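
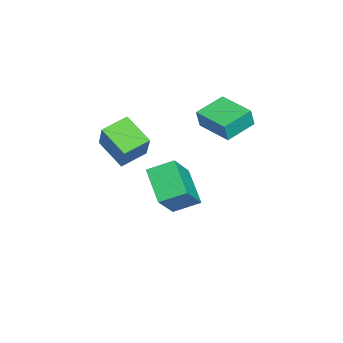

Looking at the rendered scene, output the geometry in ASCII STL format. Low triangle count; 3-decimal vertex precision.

solid 
facet normal -0.564 -0.185 -0.805
outer loop
vertex -1.261 -4.978 2.585
vertex -2.081 -4.08 2.953
vertex -0.452 -3.906 1.771
endloop
endfacet
facet normal 0.645 -0.707 -0.290
outer loop
vertex 0.541 -3.58 3.187
vertex -1.261 -4.978 2.585
vertex -0.452 -3.906 1.771
endloop
endfacet
facet normal -0.564 -0.186 -0.805
outer loop
vertex -0.452 -3.906 1.771
vertex -2.081 -4.08 2.953
vertex -1.272 -3.009 2.139
endloop
endfacet
facet normal 0.515 0.683 -0.518
outer loop
vertex -1.272 -3.009 2.139
vertex 0.541 -3.58 3.187
vertex -0.452 -3.906 1.771
endloop
endfacet
facet normal -0.515 -0.683 0.518
outer loop
vertex -1.261 -4.978 2.585
vertex -1.088 -3.754 4.369
vertex -2.081 -4.08 2.953
endloop
endfacet
facet normal 0.645 -0.707 -0.289
outer loop
vertex -0.268 -4.651 4.001
vertex -1.261 -4.978 2.585
vertex 0.541 -3.58 3.187
endloop
endfacet
facet normal -0.514 -0.683 0.518
outer loop
vertex -0.268 -4.651 4.001
vertex -1.088 -3.754 4.369
vertex -1.261 -4.978 2.585
endloop
endfacet
facet normal -0.645 0.707 0.289
outer loop
vertex -2.081 -4.08 2.953
vertex -1.088 -3.754 4.369
vertex -1.272 -3.009 2.139
endloop
endfacet
facet normal 0.515 0.683 -0.519
outer loop
vertex -0.279 -2.682 3.555
vertex 0.541 -3.58 3.187
vertex -1.272 -3.009 2.139
endloop
endfacet
facet normal -0.645 0.707 0.289
outer loop
vertex -1.272 -3.009 2.139
vertex -1.088 -3.754 4.369
vertex -0.279 -2.682 3.555
endloop
endfacet
facet normal 0.564 0.185 0.805
outer loop
vertex -0.279 -2.682 3.555
vertex -0.268 -4.651 4.001
vertex 0.541 -3.58 3.187
endloop
endfacet
facet normal 0.564 0.185 0.805
outer loop
vertex -1.088 -3.754 4.369
vertex -0.268 -4.651 4.001
vertex -0.279 -2.682 3.555
endloop
endfacet
facet normal -0.647 -0.761 0.045
outer loop
vertex -3.428 -1.277 3.475
vertex -4.532 -0.314 3.879
vertex -3.647 -1.145 2.56
endloop
endfacet
facet normal 0.727 -0.634 -0.265
outer loop
vertex -2.508 0.194 2.481
vertex -3.428 -1.277 3.475
vertex -3.647 -1.145 2.56
endloop
endfacet
facet normal -0.647 -0.761 0.045
outer loop
vertex -3.647 -1.145 2.56
vertex -4.532 -0.314 3.879
vertex -4.751 -0.182 2.964
endloop
endfacet
facet normal -0.231 0.139 -0.963
outer loop
vertex -4.751 -0.182 2.964
vertex -2.508 0.194 2.481
vertex -3.647 -1.145 2.56
endloop
endfacet
facet normal 0.231 -0.139 0.963
outer loop
vertex -3.428 -1.277 3.475
vertex -3.393 1.025 3.8
vertex -4.532 -0.314 3.879
endloop
endfacet
facet normal 0.727 -0.634 -0.265
outer loop
vertex -2.289 0.062 3.396
vertex -3.428 -1.277 3.475
vertex -2.508 0.194 2.481
endloop
endfacet
facet normal 0.231 -0.139 0.963
outer loop
vertex -2.289 0.062 3.396
vertex -3.393 1.025 3.8
vertex -3.428 -1.277 3.475
endloop
endfacet
facet normal -0.727 0.634 0.265
outer loop
vertex -4.532 -0.314 3.879
vertex -3.393 1.025 3.8
vertex -4.751 -0.182 2.964
endloop
endfacet
facet normal -0.231 0.139 -0.963
outer loop
vertex -3.612 1.157 2.885
vertex -2.508 0.194 2.481
vertex -4.751 -0.182 2.964
endloop
endfacet
facet normal -0.727 0.634 0.265
outer loop
vertex -4.751 -0.182 2.964
vertex -3.393 1.025 3.8
vertex -3.612 1.157 2.885
endloop
endfacet
facet normal 0.647 0.761 -0.045
outer loop
vertex -3.612 1.157 2.885
vertex -2.289 0.062 3.396
vertex -2.508 0.194 2.481
endloop
endfacet
facet normal 0.647 0.761 -0.045
outer loop
vertex -3.393 1.025 3.8
vertex -2.289 0.062 3.396
vertex -3.612 1.157 2.885
endloop
endfacet
facet normal -0.735 -0.399 0.548
outer loop
vertex -3.163 -3.37 -0.126
vertex -3.397 -2.182 0.426
vertex -4.46 -2.957 -1.564
endloop
endfacet
facet normal 0.176 -0.893 -0.415
outer loop
vertex -3.063 -2.198 -2.606
vertex -3.163 -3.37 -0.126
vertex -4.46 -2.957 -1.564
endloop
endfacet
facet normal -0.735 -0.399 0.548
outer loop
vertex -4.46 -2.957 -1.564
vertex -3.397 -2.182 0.426
vertex -4.694 -1.77 -1.013
endloop
endfacet
facet normal -0.655 0.208 -0.726
outer loop
vertex -4.694 -1.77 -1.013
vertex -3.063 -2.198 -2.606
vertex -4.46 -2.957 -1.564
endloop
endfacet
facet normal 0.655 -0.208 0.726
outer loop
vertex -3.163 -3.37 -0.126
vertex -2.0 -1.423 -0.616
vertex -3.397 -2.182 0.426
endloop
endfacet
facet normal 0.177 -0.893 -0.415
outer loop
vertex -1.766 -2.61 -1.167
vertex -3.163 -3.37 -0.126
vertex -3.063 -2.198 -2.606
endloop
endfacet
facet normal 0.655 -0.208 0.727
outer loop
vertex -1.766 -2.61 -1.167
vertex -2.0 -1.423 -0.616
vertex -3.163 -3.37 -0.126
endloop
endfacet
facet normal -0.176 0.893 0.414
outer loop
vertex -3.397 -2.182 0.426
vertex -2.0 -1.423 -0.616
vertex -4.694 -1.77 -1.013
endloop
endfacet
facet normal -0.655 0.209 -0.726
outer loop
vertex -3.297 -1.01 -2.054
vertex -3.063 -2.198 -2.606
vertex -4.694 -1.77 -1.013
endloop
endfacet
facet normal -0.176 0.893 0.415
outer loop
vertex -4.694 -1.77 -1.013
vertex -2.0 -1.423 -0.616
vertex -3.297 -1.01 -2.054
endloop
endfacet
facet normal 0.735 0.399 -0.548
outer loop
vertex -3.297 -1.01 -2.054
vertex -1.766 -2.61 -1.167
vertex -3.063 -2.198 -2.606
endloop
endfacet
facet normal 0.735 0.399 -0.548
outer loop
vertex -2.0 -1.423 -0.616
vertex -1.766 -2.61 -1.167
vertex -3.297 -1.01 -2.054
endloop
endfacet

endsolid


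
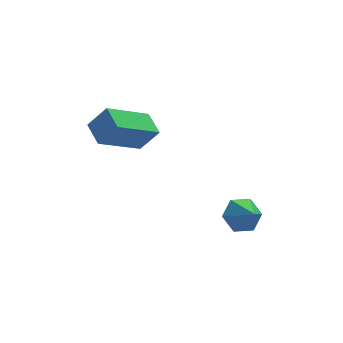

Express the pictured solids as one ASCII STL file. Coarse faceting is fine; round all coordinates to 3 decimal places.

solid 
facet normal -0.590 0.155 -0.793
outer loop
vertex -2.135 2.807 0.349
vertex -2.348 3.785 0.699
vertex -0.476 3.556 -0.738
endloop
endfacet
facet normal 0.200 -0.922 -0.330
outer loop
vertex 0.208 3.375 0.181
vertex -2.135 2.807 0.349
vertex -0.476 3.556 -0.738
endloop
endfacet
facet normal -0.590 0.155 -0.793
outer loop
vertex -0.476 3.556 -0.738
vertex -2.348 3.785 0.699
vertex -0.689 4.534 -0.388
endloop
endfacet
facet normal 0.782 0.354 -0.513
outer loop
vertex -0.689 4.534 -0.388
vertex 0.208 3.375 0.181
vertex -0.476 3.556 -0.738
endloop
endfacet
facet normal -0.782 -0.354 0.513
outer loop
vertex -2.135 2.807 0.349
vertex -1.664 3.604 1.618
vertex -2.348 3.785 0.699
endloop
endfacet
facet normal 0.200 -0.922 -0.330
outer loop
vertex -1.451 2.626 1.268
vertex -2.135 2.807 0.349
vertex 0.208 3.375 0.181
endloop
endfacet
facet normal -0.782 -0.354 0.513
outer loop
vertex -1.451 2.626 1.268
vertex -1.664 3.604 1.618
vertex -2.135 2.807 0.349
endloop
endfacet
facet normal -0.200 0.922 0.330
outer loop
vertex -2.348 3.785 0.699
vertex -1.664 3.604 1.618
vertex -0.689 4.534 -0.388
endloop
endfacet
facet normal 0.782 0.354 -0.513
outer loop
vertex -0.005 4.353 0.531
vertex 0.208 3.375 0.181
vertex -0.689 4.534 -0.388
endloop
endfacet
facet normal -0.200 0.922 0.330
outer loop
vertex -0.689 4.534 -0.388
vertex -1.664 3.604 1.618
vertex -0.005 4.353 0.531
endloop
endfacet
facet normal 0.590 -0.155 0.793
outer loop
vertex -0.005 4.353 0.531
vertex -1.451 2.626 1.268
vertex 0.208 3.375 0.181
endloop
endfacet
facet normal 0.590 -0.155 0.793
outer loop
vertex -1.664 3.604 1.618
vertex -1.451 2.626 1.268
vertex -0.005 4.353 0.531
endloop
endfacet
facet normal -0.231 0.753 -0.616
outer loop
vertex 3.279 1.394 -4.275
vertex 2.933 1.784 -3.669
vertex 3.71 1.895 -3.825
endloop
endfacet
facet normal 0.809 -0.572 -0.137
outer loop
vertex 3.279 1.394 -4.275
vertex 3.71 1.895 -3.825
vertex 3.187 0.956 -2.991
endloop
endfacet
facet normal -0.231 0.753 -0.616
outer loop
vertex 3.71 1.895 -3.825
vertex 2.933 1.784 -3.669
vertex 3.363 2.285 -3.218
endloop
endfacet
facet normal 0.860 -0.027 0.509
outer loop
vertex 3.71 1.895 -3.825
vertex 3.363 2.285 -3.218
vertex 3.187 0.956 -2.991
endloop
endfacet
facet normal -0.231 0.753 -0.616
outer loop
vertex 3.363 2.285 -3.218
vertex 2.933 1.784 -3.669
vertex 2.587 2.174 -3.063
endloop
endfacet
facet normal 0.174 0.143 0.974
outer loop
vertex 3.363 2.285 -3.218
vertex 2.587 2.174 -3.063
vertex 3.187 0.956 -2.991
endloop
endfacet
facet normal -0.231 0.753 -0.616
outer loop
vertex 2.587 2.174 -3.063
vertex 2.933 1.784 -3.669
vertex 2.156 1.673 -3.514
endloop
endfacet
facet normal -0.563 -0.230 0.794
outer loop
vertex 2.587 2.174 -3.063
vertex 2.156 1.673 -3.514
vertex 3.187 0.956 -2.991
endloop
endfacet
facet normal -0.231 0.753 -0.617
outer loop
vertex 2.156 1.673 -3.514
vertex 2.933 1.784 -3.669
vertex 2.503 1.283 -4.12
endloop
endfacet
facet normal -0.614 -0.775 0.147
outer loop
vertex 2.156 1.673 -3.514
vertex 2.503 1.283 -4.12
vertex 3.187 0.956 -2.991
endloop
endfacet
facet normal -0.231 0.753 -0.616
outer loop
vertex 2.503 1.283 -4.12
vertex 2.933 1.784 -3.669
vertex 3.279 1.394 -4.275
endloop
endfacet
facet normal 0.072 -0.946 -0.317
outer loop
vertex 2.503 1.283 -4.12
vertex 3.279 1.394 -4.275
vertex 3.187 0.956 -2.991
endloop
endfacet

endsolid


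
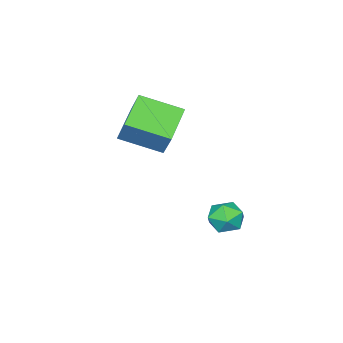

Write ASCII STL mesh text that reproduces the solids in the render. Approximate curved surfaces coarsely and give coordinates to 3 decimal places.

solid 
facet normal -0.855 -0.330 0.401
outer loop
vertex 0.806 -1.081 3.753
vertex -0.176 0.613 3.052
vertex 0.496 -1.769 2.527
endloop
endfacet
facet normal 0.473 -0.814 0.337
outer loop
vertex 2.196 -1.113 1.728
vertex 0.806 -1.081 3.753
vertex 0.496 -1.769 2.527
endloop
endfacet
facet normal -0.854 -0.330 0.402
outer loop
vertex 0.496 -1.769 2.527
vertex -0.176 0.613 3.052
vertex -0.487 -0.075 1.826
endloop
endfacet
facet normal -0.216 -0.478 -0.852
outer loop
vertex -0.487 -0.075 1.826
vertex 2.196 -1.113 1.728
vertex 0.496 -1.769 2.527
endloop
endfacet
facet normal 0.216 0.478 0.852
outer loop
vertex 0.806 -1.081 3.753
vertex 1.524 1.269 2.253
vertex -0.176 0.613 3.052
endloop
endfacet
facet normal 0.472 -0.814 0.337
outer loop
vertex 2.507 -0.425 2.954
vertex 0.806 -1.081 3.753
vertex 2.196 -1.113 1.728
endloop
endfacet
facet normal 0.216 0.478 0.852
outer loop
vertex 2.507 -0.425 2.954
vertex 1.524 1.269 2.253
vertex 0.806 -1.081 3.753
endloop
endfacet
facet normal -0.473 0.814 -0.337
outer loop
vertex -0.176 0.613 3.052
vertex 1.524 1.269 2.253
vertex -0.487 -0.075 1.826
endloop
endfacet
facet normal -0.216 -0.478 -0.852
outer loop
vertex 1.214 0.581 1.027
vertex 2.196 -1.113 1.728
vertex -0.487 -0.075 1.826
endloop
endfacet
facet normal -0.472 0.814 -0.337
outer loop
vertex -0.487 -0.075 1.826
vertex 1.524 1.269 2.253
vertex 1.214 0.581 1.027
endloop
endfacet
facet normal 0.855 0.329 -0.402
outer loop
vertex 1.214 0.581 1.027
vertex 2.507 -0.425 2.954
vertex 2.196 -1.113 1.728
endloop
endfacet
facet normal 0.855 0.330 -0.401
outer loop
vertex 1.524 1.269 2.253
vertex 2.507 -0.425 2.954
vertex 1.214 0.581 1.027
endloop
endfacet
facet normal -0.807 0.441 0.393
outer loop
vertex -0.542 3.503 -2.622
vertex -0.44 3.009 -1.859
vertex -0.031 3.824 -1.934
endloop
endfacet
facet normal -0.472 0.880 -0.060
outer loop
vertex -0.542 3.503 -2.622
vertex -0.031 3.824 -1.934
vertex 0.254 3.918 -2.798
endloop
endfacet
facet normal -0.446 0.560 -0.698
outer loop
vertex -0.542 3.503 -2.622
vertex 0.254 3.918 -2.798
vertex 0.021 3.161 -3.257
endloop
endfacet
facet normal -0.766 -0.075 -0.638
outer loop
vertex -0.542 3.503 -2.622
vertex 0.021 3.161 -3.257
vertex -0.408 2.599 -2.676
endloop
endfacet
facet normal -0.988 -0.149 0.036
outer loop
vertex -0.542 3.503 -2.622
vertex -0.408 2.599 -2.676
vertex -0.44 3.009 -1.859
endloop
endfacet
facet normal 0.198 0.965 0.170
outer loop
vertex 0.254 3.918 -2.798
vertex -0.031 3.824 -1.934
vertex 0.848 3.681 -2.144
endloop
endfacet
facet normal -0.344 0.256 0.903
outer loop
vertex -0.031 3.824 -1.934
vertex -0.44 3.009 -1.859
vertex 0.419 3.119 -1.563
endloop
endfacet
facet normal -0.637 -0.699 0.326
outer loop
vertex -0.44 3.009 -1.859
vertex -0.408 2.599 -2.676
vertex 0.186 2.362 -2.022
endloop
endfacet
facet normal -0.277 -0.580 -0.766
outer loop
vertex -0.408 2.599 -2.676
vertex 0.021 3.161 -3.257
vertex 0.471 2.456 -2.886
endloop
endfacet
facet normal 0.239 0.448 -0.861
outer loop
vertex 0.021 3.161 -3.257
vertex 0.254 3.918 -2.798
vertex 0.88 3.271 -2.961
endloop
endfacet
facet normal 0.766 0.075 0.638
outer loop
vertex 0.982 2.777 -2.198
vertex 0.848 3.681 -2.144
vertex 0.419 3.119 -1.563
endloop
endfacet
facet normal 0.446 -0.560 0.698
outer loop
vertex 0.982 2.777 -2.198
vertex 0.419 3.119 -1.563
vertex 0.186 2.362 -2.022
endloop
endfacet
facet normal 0.472 -0.880 0.060
outer loop
vertex 0.982 2.777 -2.198
vertex 0.186 2.362 -2.022
vertex 0.471 2.456 -2.886
endloop
endfacet
facet normal 0.807 -0.441 -0.393
outer loop
vertex 0.982 2.777 -2.198
vertex 0.471 2.456 -2.886
vertex 0.88 3.271 -2.961
endloop
endfacet
facet normal 0.988 0.149 -0.036
outer loop
vertex 0.982 2.777 -2.198
vertex 0.88 3.271 -2.961
vertex 0.848 3.681 -2.144
endloop
endfacet
facet normal 0.277 0.580 0.766
outer loop
vertex 0.419 3.119 -1.563
vertex 0.848 3.681 -2.144
vertex -0.031 3.824 -1.934
endloop
endfacet
facet normal -0.239 -0.448 0.861
outer loop
vertex 0.186 2.362 -2.022
vertex 0.419 3.119 -1.563
vertex -0.44 3.009 -1.859
endloop
endfacet
facet normal -0.198 -0.965 -0.170
outer loop
vertex 0.471 2.456 -2.886
vertex 0.186 2.362 -2.022
vertex -0.408 2.599 -2.676
endloop
endfacet
facet normal 0.344 -0.256 -0.903
outer loop
vertex 0.88 3.271 -2.961
vertex 0.471 2.456 -2.886
vertex 0.021 3.161 -3.257
endloop
endfacet
facet normal 0.637 0.699 -0.326
outer loop
vertex 0.848 3.681 -2.144
vertex 0.88 3.271 -2.961
vertex 0.254 3.918 -2.798
endloop
endfacet

endsolid


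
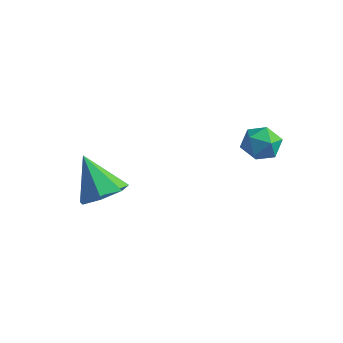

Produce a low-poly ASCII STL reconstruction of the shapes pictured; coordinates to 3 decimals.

solid 
facet normal 0.204 0.822 0.532
outer loop
vertex 1.141 3.546 3.278
vertex 1.427 3.019 3.983
vertex 2.028 3.29 3.334
endloop
endfacet
facet normal 0.283 0.944 -0.167
outer loop
vertex 1.141 3.546 3.278
vertex 2.028 3.29 3.334
vertex 1.593 3.276 2.517
endloop
endfacet
facet normal -0.340 0.804 -0.487
outer loop
vertex 1.141 3.546 3.278
vertex 1.593 3.276 2.517
vertex 0.723 2.996 2.662
endloop
endfacet
facet normal -0.804 0.595 0.014
outer loop
vertex 1.141 3.546 3.278
vertex 0.723 2.996 2.662
vertex 0.621 2.837 3.568
endloop
endfacet
facet normal -0.468 0.606 0.643
outer loop
vertex 1.141 3.546 3.278
vertex 0.621 2.837 3.568
vertex 1.427 3.019 3.983
endloop
endfacet
facet normal 0.768 0.486 -0.417
outer loop
vertex 1.593 3.276 2.517
vertex 2.028 3.29 3.334
vertex 2.159 2.583 2.752
endloop
endfacet
facet normal 0.640 0.288 0.713
outer loop
vertex 2.028 3.29 3.334
vertex 1.427 3.019 3.983
vertex 2.057 2.424 3.658
endloop
endfacet
facet normal -0.446 -0.061 0.893
outer loop
vertex 1.427 3.019 3.983
vertex 0.621 2.837 3.568
vertex 1.187 2.144 3.803
endloop
endfacet
facet normal -0.989 -0.080 -0.125
outer loop
vertex 0.621 2.837 3.568
vertex 0.723 2.996 2.662
vertex 0.752 2.13 2.986
endloop
endfacet
facet normal -0.239 0.258 -0.936
outer loop
vertex 0.723 2.996 2.662
vertex 1.593 3.276 2.517
vertex 1.353 2.401 2.337
endloop
endfacet
facet normal 0.804 -0.595 -0.014
outer loop
vertex 1.639 1.874 3.042
vertex 2.159 2.583 2.752
vertex 2.057 2.424 3.658
endloop
endfacet
facet normal 0.340 -0.804 0.487
outer loop
vertex 1.639 1.874 3.042
vertex 2.057 2.424 3.658
vertex 1.187 2.144 3.803
endloop
endfacet
facet normal -0.283 -0.944 0.167
outer loop
vertex 1.639 1.874 3.042
vertex 1.187 2.144 3.803
vertex 0.752 2.13 2.986
endloop
endfacet
facet normal -0.204 -0.822 -0.532
outer loop
vertex 1.639 1.874 3.042
vertex 0.752 2.13 2.986
vertex 1.353 2.401 2.337
endloop
endfacet
facet normal 0.468 -0.606 -0.643
outer loop
vertex 1.639 1.874 3.042
vertex 1.353 2.401 2.337
vertex 2.159 2.583 2.752
endloop
endfacet
facet normal 0.989 0.080 0.125
outer loop
vertex 2.057 2.424 3.658
vertex 2.159 2.583 2.752
vertex 2.028 3.29 3.334
endloop
endfacet
facet normal 0.239 -0.258 0.936
outer loop
vertex 1.187 2.144 3.803
vertex 2.057 2.424 3.658
vertex 1.427 3.019 3.983
endloop
endfacet
facet normal -0.768 -0.486 0.417
outer loop
vertex 0.752 2.13 2.986
vertex 1.187 2.144 3.803
vertex 0.621 2.837 3.568
endloop
endfacet
facet normal -0.640 -0.288 -0.713
outer loop
vertex 1.353 2.401 2.337
vertex 0.752 2.13 2.986
vertex 0.723 2.996 2.662
endloop
endfacet
facet normal 0.446 0.061 -0.893
outer loop
vertex 2.159 2.583 2.752
vertex 1.353 2.401 2.337
vertex 1.593 3.276 2.517
endloop
endfacet
facet normal 0.597 -0.123 -0.793
outer loop
vertex -2.315 -1.212 1.276
vertex -2.882 -2.11 0.988
vertex -3.057 -1.064 0.694
endloop
endfacet
facet normal -0.076 0.939 0.335
outer loop
vertex -2.315 -1.212 1.276
vertex -3.057 -1.064 0.694
vertex -4.138 -1.85 2.652
endloop
endfacet
facet normal 0.598 -0.123 -0.792
outer loop
vertex -3.057 -1.064 0.694
vertex -2.882 -2.11 0.988
vertex -3.667 -1.703 0.333
endloop
endfacet
facet normal -0.693 0.715 -0.095
outer loop
vertex -3.057 -1.064 0.694
vertex -3.667 -1.703 0.333
vertex -4.138 -1.85 2.652
endloop
endfacet
facet normal 0.597 -0.124 -0.793
outer loop
vertex -3.667 -1.703 0.333
vertex -2.882 -2.11 0.988
vertex -3.687 -2.648 0.466
endloop
endfacet
facet normal -0.980 -0.007 -0.199
outer loop
vertex -3.667 -1.703 0.333
vertex -3.687 -2.648 0.466
vertex -4.138 -1.85 2.652
endloop
endfacet
facet normal 0.597 -0.124 -0.793
outer loop
vertex -3.687 -2.648 0.466
vertex -2.882 -2.11 0.988
vertex -3.101 -3.188 0.992
endloop
endfacet
facet normal -0.722 -0.685 0.101
outer loop
vertex -3.687 -2.648 0.466
vertex -3.101 -3.188 0.992
vertex -4.138 -1.85 2.652
endloop
endfacet
facet normal 0.597 -0.124 -0.793
outer loop
vertex -3.101 -3.188 0.992
vertex -2.882 -2.11 0.988
vertex -2.35 -2.915 1.515
endloop
endfacet
facet normal -0.111 -0.807 0.581
outer loop
vertex -3.101 -3.188 0.992
vertex -2.35 -2.915 1.515
vertex -4.138 -1.85 2.652
endloop
endfacet
facet normal 0.598 -0.123 -0.792
outer loop
vertex -2.35 -2.915 1.515
vertex -2.882 -2.11 0.988
vertex -2.001 -2.036 1.642
endloop
endfacet
facet normal 0.390 -0.281 0.877
outer loop
vertex -2.35 -2.915 1.515
vertex -2.001 -2.036 1.642
vertex -4.138 -1.85 2.652
endloop
endfacet
facet normal 0.598 -0.124 -0.792
outer loop
vertex -2.001 -2.036 1.642
vertex -2.882 -2.11 0.988
vertex -2.315 -1.212 1.276
endloop
endfacet
facet normal 0.406 0.496 0.768
outer loop
vertex -2.001 -2.036 1.642
vertex -2.315 -1.212 1.276
vertex -4.138 -1.85 2.652
endloop
endfacet

endsolid


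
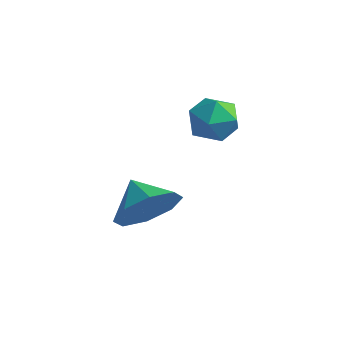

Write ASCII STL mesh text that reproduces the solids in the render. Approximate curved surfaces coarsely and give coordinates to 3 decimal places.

solid 
facet normal 0.788 -0.433 -0.437
outer loop
vertex -2.471 -3.338 0.686
vertex -3.107 -3.689 -0.113
vertex -2.522 -2.799 0.061
endloop
endfacet
facet normal -0.033 0.756 0.654
outer loop
vertex -2.471 -3.338 0.686
vertex -2.522 -2.799 0.061
vertex -4.053 -3.171 0.413
endloop
endfacet
facet normal 0.788 -0.432 -0.438
outer loop
vertex -2.522 -2.799 0.061
vertex -3.107 -3.689 -0.113
vertex -2.916 -2.781 -0.665
endloop
endfacet
facet normal -0.205 0.970 0.135
outer loop
vertex -2.522 -2.799 0.061
vertex -2.916 -2.781 -0.665
vertex -4.053 -3.171 0.413
endloop
endfacet
facet normal 0.788 -0.432 -0.438
outer loop
vertex -2.916 -2.781 -0.665
vertex -3.107 -3.689 -0.113
vertex -3.422 -3.296 -1.068
endloop
endfacet
facet normal -0.552 0.778 -0.301
outer loop
vertex -2.916 -2.781 -0.665
vertex -3.422 -3.296 -1.068
vertex -4.053 -3.171 0.413
endloop
endfacet
facet normal 0.788 -0.433 -0.438
outer loop
vertex -3.422 -3.296 -1.068
vertex -3.107 -3.689 -0.113
vertex -3.744 -4.041 -0.911
endloop
endfacet
facet normal -0.870 0.293 -0.396
outer loop
vertex -3.422 -3.296 -1.068
vertex -3.744 -4.041 -0.911
vertex -4.053 -3.171 0.413
endloop
endfacet
facet normal 0.788 -0.432 -0.439
outer loop
vertex -3.744 -4.041 -0.911
vertex -3.107 -3.689 -0.113
vertex -3.692 -4.58 -0.287
endloop
endfacet
facet normal -0.975 -0.203 -0.094
outer loop
vertex -3.744 -4.041 -0.911
vertex -3.692 -4.58 -0.287
vertex -4.053 -3.171 0.413
endloop
endfacet
facet normal 0.789 -0.432 -0.437
outer loop
vertex -3.692 -4.58 -0.287
vertex -3.107 -3.689 -0.113
vertex -3.298 -4.597 0.44
endloop
endfacet
facet normal -0.803 -0.417 0.425
outer loop
vertex -3.692 -4.58 -0.287
vertex -3.298 -4.597 0.44
vertex -4.053 -3.171 0.413
endloop
endfacet
facet normal 0.788 -0.433 -0.438
outer loop
vertex -3.298 -4.597 0.44
vertex -3.107 -3.689 -0.113
vertex -2.792 -4.083 0.843
endloop
endfacet
facet normal -0.457 -0.225 0.861
outer loop
vertex -3.298 -4.597 0.44
vertex -2.792 -4.083 0.843
vertex -4.053 -3.171 0.413
endloop
endfacet
facet normal 0.788 -0.432 -0.438
outer loop
vertex -2.792 -4.083 0.843
vertex -3.107 -3.689 -0.113
vertex -2.471 -3.338 0.686
endloop
endfacet
facet normal -0.137 0.261 0.956
outer loop
vertex -2.792 -4.083 0.843
vertex -2.471 -3.338 0.686
vertex -4.053 -3.171 0.413
endloop
endfacet
facet normal -0.810 0.579 -0.094
outer loop
vertex -2.502 -0.978 2.491
vertex -3.0 -1.667 2.54
vertex -2.783 -1.248 3.248
endloop
endfacet
facet normal -0.281 0.932 0.228
outer loop
vertex -2.502 -0.978 2.491
vertex -2.783 -1.248 3.248
vertex -1.978 -0.984 3.162
endloop
endfacet
facet normal 0.281 0.936 -0.211
outer loop
vertex -2.502 -0.978 2.491
vertex -1.978 -0.984 3.162
vertex -1.697 -1.24 2.399
endloop
endfacet
facet normal 0.098 0.584 -0.805
outer loop
vertex -2.502 -0.978 2.491
vertex -1.697 -1.24 2.399
vertex -2.329 -1.663 2.015
endloop
endfacet
facet normal -0.575 0.364 -0.733
outer loop
vertex -2.502 -0.978 2.491
vertex -2.329 -1.663 2.015
vertex -3.0 -1.667 2.54
endloop
endfacet
facet normal -0.100 0.570 0.816
outer loop
vertex -1.978 -0.984 3.162
vertex -2.783 -1.248 3.248
vertex -2.151 -1.677 3.625
endloop
endfacet
facet normal -0.956 -0.002 0.294
outer loop
vertex -2.783 -1.248 3.248
vertex -3.0 -1.667 2.54
vertex -2.783 -2.1 3.241
endloop
endfacet
facet normal -0.576 -0.350 -0.739
outer loop
vertex -3.0 -1.667 2.54
vertex -2.329 -1.663 2.015
vertex -2.502 -2.356 2.478
endloop
endfacet
facet normal 0.516 0.007 -0.857
outer loop
vertex -2.329 -1.663 2.015
vertex -1.697 -1.24 2.399
vertex -1.697 -2.092 2.392
endloop
endfacet
facet normal 0.810 0.576 0.105
outer loop
vertex -1.697 -1.24 2.399
vertex -1.978 -0.984 3.162
vertex -1.48 -1.673 3.1
endloop
endfacet
facet normal -0.098 -0.584 0.805
outer loop
vertex -1.978 -2.362 3.149
vertex -2.151 -1.677 3.625
vertex -2.783 -2.1 3.241
endloop
endfacet
facet normal -0.281 -0.936 0.211
outer loop
vertex -1.978 -2.362 3.149
vertex -2.783 -2.1 3.241
vertex -2.502 -2.356 2.478
endloop
endfacet
facet normal 0.281 -0.932 -0.228
outer loop
vertex -1.978 -2.362 3.149
vertex -2.502 -2.356 2.478
vertex -1.697 -2.092 2.392
endloop
endfacet
facet normal 0.810 -0.579 0.094
outer loop
vertex -1.978 -2.362 3.149
vertex -1.697 -2.092 2.392
vertex -1.48 -1.673 3.1
endloop
endfacet
facet normal 0.575 -0.364 0.733
outer loop
vertex -1.978 -2.362 3.149
vertex -1.48 -1.673 3.1
vertex -2.151 -1.677 3.625
endloop
endfacet
facet normal -0.516 -0.007 0.857
outer loop
vertex -2.783 -2.1 3.241
vertex -2.151 -1.677 3.625
vertex -2.783 -1.248 3.248
endloop
endfacet
facet normal -0.810 -0.576 -0.105
outer loop
vertex -2.502 -2.356 2.478
vertex -2.783 -2.1 3.241
vertex -3.0 -1.667 2.54
endloop
endfacet
facet normal 0.100 -0.570 -0.816
outer loop
vertex -1.697 -2.092 2.392
vertex -2.502 -2.356 2.478
vertex -2.329 -1.663 2.015
endloop
endfacet
facet normal 0.956 0.002 -0.294
outer loop
vertex -1.48 -1.673 3.1
vertex -1.697 -2.092 2.392
vertex -1.697 -1.24 2.399
endloop
endfacet
facet normal 0.576 0.350 0.739
outer loop
vertex -2.151 -1.677 3.625
vertex -1.48 -1.673 3.1
vertex -1.978 -0.984 3.162
endloop
endfacet

endsolid


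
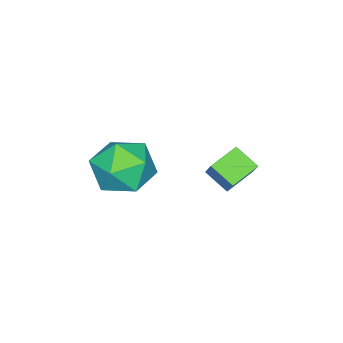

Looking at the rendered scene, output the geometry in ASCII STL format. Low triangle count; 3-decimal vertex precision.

solid 
facet normal -0.938 0.342 -0.055
outer loop
vertex 0.509 1.989 -0.647
vertex 0.114 0.88 -0.811
vertex 0.21 1.321 0.288
endloop
endfacet
facet normal -0.541 0.757 0.368
outer loop
vertex 0.509 1.989 -0.647
vertex 0.21 1.321 0.288
vertex 1.185 1.998 0.329
endloop
endfacet
facet normal 0.010 1.000 -0.016
outer loop
vertex 0.509 1.989 -0.647
vertex 1.185 1.998 0.329
vertex 1.693 1.976 -0.745
endloop
endfacet
facet normal -0.048 0.735 -0.676
outer loop
vertex 0.509 1.989 -0.647
vertex 1.693 1.976 -0.745
vertex 1.031 1.285 -1.449
endloop
endfacet
facet normal -0.633 0.329 -0.701
outer loop
vertex 0.509 1.989 -0.647
vertex 1.031 1.285 -1.449
vertex 0.114 0.88 -0.811
endloop
endfacet
facet normal -0.281 0.350 0.894
outer loop
vertex 1.185 1.998 0.329
vertex 0.21 1.321 0.288
vertex 1.209 0.895 0.769
endloop
endfacet
facet normal -0.924 -0.321 0.209
outer loop
vertex 0.21 1.321 0.288
vertex 0.114 0.88 -0.811
vertex 0.547 0.204 0.065
endloop
endfacet
facet normal -0.430 -0.343 -0.835
outer loop
vertex 0.114 0.88 -0.811
vertex 1.031 1.285 -1.449
vertex 1.055 0.182 -1.009
endloop
endfacet
facet normal 0.517 0.315 -0.796
outer loop
vertex 1.031 1.285 -1.449
vertex 1.693 1.976 -0.745
vertex 2.03 0.859 -0.968
endloop
endfacet
facet normal 0.610 0.744 0.273
outer loop
vertex 1.693 1.976 -0.745
vertex 1.185 1.998 0.329
vertex 2.126 1.3 0.131
endloop
endfacet
facet normal 0.048 -0.735 0.676
outer loop
vertex 1.731 0.191 -0.033
vertex 1.209 0.895 0.769
vertex 0.547 0.204 0.065
endloop
endfacet
facet normal -0.010 -1.000 0.016
outer loop
vertex 1.731 0.191 -0.033
vertex 0.547 0.204 0.065
vertex 1.055 0.182 -1.009
endloop
endfacet
facet normal 0.541 -0.757 -0.368
outer loop
vertex 1.731 0.191 -0.033
vertex 1.055 0.182 -1.009
vertex 2.03 0.859 -0.968
endloop
endfacet
facet normal 0.938 -0.342 0.055
outer loop
vertex 1.731 0.191 -0.033
vertex 2.03 0.859 -0.968
vertex 2.126 1.3 0.131
endloop
endfacet
facet normal 0.633 -0.329 0.701
outer loop
vertex 1.731 0.191 -0.033
vertex 2.126 1.3 0.131
vertex 1.209 0.895 0.769
endloop
endfacet
facet normal -0.517 -0.315 0.796
outer loop
vertex 0.547 0.204 0.065
vertex 1.209 0.895 0.769
vertex 0.21 1.321 0.288
endloop
endfacet
facet normal -0.610 -0.744 -0.273
outer loop
vertex 1.055 0.182 -1.009
vertex 0.547 0.204 0.065
vertex 0.114 0.88 -0.811
endloop
endfacet
facet normal 0.281 -0.350 -0.894
outer loop
vertex 2.03 0.859 -0.968
vertex 1.055 0.182 -1.009
vertex 1.031 1.285 -1.449
endloop
endfacet
facet normal 0.924 0.321 -0.209
outer loop
vertex 2.126 1.3 0.131
vertex 2.03 0.859 -0.968
vertex 1.693 1.976 -0.745
endloop
endfacet
facet normal 0.430 0.343 0.835
outer loop
vertex 1.209 0.895 0.769
vertex 2.126 1.3 0.131
vertex 1.185 1.998 0.329
endloop
endfacet
facet normal -0.401 -0.445 -0.800
outer loop
vertex -2.229 2.082 -2.592
vertex -3.315 2.394 -2.221
vertex -2.154 2.99 -3.135
endloop
endfacet
facet normal 0.913 -0.262 -0.312
outer loop
vertex -1.725 3.466 -2.279
vertex -2.229 2.082 -2.592
vertex -2.154 2.99 -3.135
endloop
endfacet
facet normal -0.401 -0.446 -0.800
outer loop
vertex -2.154 2.99 -3.135
vertex -3.315 2.394 -2.221
vertex -3.241 3.301 -2.764
endloop
endfacet
facet normal 0.070 0.856 -0.512
outer loop
vertex -3.241 3.301 -2.764
vertex -1.725 3.466 -2.279
vertex -2.154 2.99 -3.135
endloop
endfacet
facet normal -0.071 -0.856 0.512
outer loop
vertex -2.229 2.082 -2.592
vertex -2.886 2.87 -1.365
vertex -3.315 2.394 -2.221
endloop
endfacet
facet normal 0.913 -0.262 -0.313
outer loop
vertex -1.799 2.559 -1.736
vertex -2.229 2.082 -2.592
vertex -1.725 3.466 -2.279
endloop
endfacet
facet normal -0.070 -0.856 0.512
outer loop
vertex -1.799 2.559 -1.736
vertex -2.886 2.87 -1.365
vertex -2.229 2.082 -2.592
endloop
endfacet
facet normal -0.913 0.261 0.312
outer loop
vertex -3.315 2.394 -2.221
vertex -2.886 2.87 -1.365
vertex -3.241 3.301 -2.764
endloop
endfacet
facet normal 0.071 0.856 -0.512
outer loop
vertex -2.811 3.778 -1.908
vertex -1.725 3.466 -2.279
vertex -3.241 3.301 -2.764
endloop
endfacet
facet normal -0.913 0.262 0.312
outer loop
vertex -3.241 3.301 -2.764
vertex -2.886 2.87 -1.365
vertex -2.811 3.778 -1.908
endloop
endfacet
facet normal 0.401 0.446 0.800
outer loop
vertex -2.811 3.778 -1.908
vertex -1.799 2.559 -1.736
vertex -1.725 3.466 -2.279
endloop
endfacet
facet normal 0.401 0.446 0.801
outer loop
vertex -2.886 2.87 -1.365
vertex -1.799 2.559 -1.736
vertex -2.811 3.778 -1.908
endloop
endfacet

endsolid


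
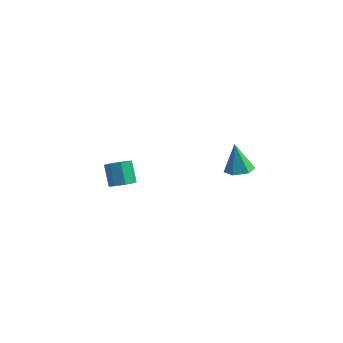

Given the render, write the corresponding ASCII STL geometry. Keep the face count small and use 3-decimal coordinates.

solid 
facet normal 0.439 -0.282 -0.853
outer loop
vertex -1.601 -2.116 -4.198
vertex -2.018 -2.677 -4.227
vertex -2.056 -2.02 -4.464
endloop
endfacet
facet normal 0.293 0.943 -0.161
outer loop
vertex -1.601 -2.116 -4.198
vertex -2.056 -2.02 -4.464
vertex -2.185 -1.741 -3.063
endloop
endfacet
facet normal 0.293 0.942 -0.161
outer loop
vertex -2.185 -1.741 -3.063
vertex -2.056 -2.02 -4.464
vertex -2.64 -1.645 -3.33
endloop
endfacet
facet normal -0.441 0.282 0.852
outer loop
vertex -2.185 -1.741 -3.063
vertex -2.64 -1.645 -3.33
vertex -2.602 -2.303 -3.093
endloop
endfacet
facet normal 0.439 -0.282 -0.853
outer loop
vertex -2.056 -2.02 -4.464
vertex -2.018 -2.677 -4.227
vertex -2.488 -2.309 -4.591
endloop
endfacet
facet normal -0.394 0.793 -0.465
outer loop
vertex -2.056 -2.02 -4.464
vertex -2.488 -2.309 -4.591
vertex -2.64 -1.645 -3.33
endloop
endfacet
facet normal -0.393 0.793 -0.465
outer loop
vertex -2.64 -1.645 -3.33
vertex -2.488 -2.309 -4.591
vertex -3.073 -1.934 -3.457
endloop
endfacet
facet normal -0.439 0.282 0.853
outer loop
vertex -2.64 -1.645 -3.33
vertex -3.073 -1.934 -3.457
vertex -2.602 -2.303 -3.093
endloop
endfacet
facet normal 0.441 -0.281 -0.853
outer loop
vertex -2.488 -2.309 -4.591
vertex -2.018 -2.677 -4.227
vertex -2.645 -2.814 -4.506
endloop
endfacet
facet normal -0.849 0.180 -0.497
outer loop
vertex -2.488 -2.309 -4.591
vertex -2.645 -2.814 -4.506
vertex -3.073 -1.934 -3.457
endloop
endfacet
facet normal -0.849 0.179 -0.497
outer loop
vertex -3.073 -1.934 -3.457
vertex -2.645 -2.814 -4.506
vertex -3.23 -2.439 -3.371
endloop
endfacet
facet normal -0.439 0.282 0.853
outer loop
vertex -3.073 -1.934 -3.457
vertex -3.23 -2.439 -3.371
vertex -2.602 -2.303 -3.093
endloop
endfacet
facet normal 0.441 -0.282 -0.852
outer loop
vertex -2.645 -2.814 -4.506
vertex -2.018 -2.677 -4.227
vertex -2.435 -3.239 -4.257
endloop
endfacet
facet normal -0.808 -0.539 -0.238
outer loop
vertex -2.645 -2.814 -4.506
vertex -2.435 -3.239 -4.257
vertex -3.23 -2.439 -3.371
endloop
endfacet
facet normal -0.808 -0.540 -0.237
outer loop
vertex -3.23 -2.439 -3.371
vertex -2.435 -3.239 -4.257
vertex -3.019 -2.864 -3.122
endloop
endfacet
facet normal -0.439 0.282 0.853
outer loop
vertex -3.23 -2.439 -3.371
vertex -3.019 -2.864 -3.122
vertex -2.602 -2.303 -3.093
endloop
endfacet
facet normal 0.441 -0.282 -0.852
outer loop
vertex -2.435 -3.239 -4.257
vertex -2.018 -2.677 -4.227
vertex -1.98 -3.335 -3.99
endloop
endfacet
facet normal -0.293 -0.943 0.161
outer loop
vertex -2.435 -3.239 -4.257
vertex -1.98 -3.335 -3.99
vertex -3.019 -2.864 -3.122
endloop
endfacet
facet normal -0.293 -0.943 0.161
outer loop
vertex -3.019 -2.864 -3.122
vertex -1.98 -3.335 -3.99
vertex -2.564 -2.96 -2.856
endloop
endfacet
facet normal -0.439 0.282 0.853
outer loop
vertex -3.019 -2.864 -3.122
vertex -2.564 -2.96 -2.856
vertex -2.602 -2.303 -3.093
endloop
endfacet
facet normal 0.439 -0.282 -0.853
outer loop
vertex -1.98 -3.335 -3.99
vertex -2.018 -2.677 -4.227
vertex -1.547 -3.046 -3.863
endloop
endfacet
facet normal 0.393 -0.793 0.465
outer loop
vertex -1.98 -3.335 -3.99
vertex -1.547 -3.046 -3.863
vertex -2.564 -2.96 -2.856
endloop
endfacet
facet normal 0.394 -0.793 0.465
outer loop
vertex -2.564 -2.96 -2.856
vertex -1.547 -3.046 -3.863
vertex -2.132 -2.671 -2.729
endloop
endfacet
facet normal -0.439 0.282 0.853
outer loop
vertex -2.564 -2.96 -2.856
vertex -2.132 -2.671 -2.729
vertex -2.602 -2.303 -3.093
endloop
endfacet
facet normal 0.439 -0.282 -0.853
outer loop
vertex -1.547 -3.046 -3.863
vertex -2.018 -2.677 -4.227
vertex -1.39 -2.541 -3.949
endloop
endfacet
facet normal 0.849 -0.179 0.497
outer loop
vertex -1.547 -3.046 -3.863
vertex -1.39 -2.541 -3.949
vertex -2.132 -2.671 -2.729
endloop
endfacet
facet normal 0.849 -0.180 0.497
outer loop
vertex -2.132 -2.671 -2.729
vertex -1.39 -2.541 -3.949
vertex -1.975 -2.166 -2.814
endloop
endfacet
facet normal -0.441 0.281 0.853
outer loop
vertex -2.132 -2.671 -2.729
vertex -1.975 -2.166 -2.814
vertex -2.602 -2.303 -3.093
endloop
endfacet
facet normal 0.439 -0.282 -0.853
outer loop
vertex -1.39 -2.541 -3.949
vertex -2.018 -2.677 -4.227
vertex -1.601 -2.116 -4.198
endloop
endfacet
facet normal 0.807 0.540 0.238
outer loop
vertex -1.39 -2.541 -3.949
vertex -1.601 -2.116 -4.198
vertex -1.975 -2.166 -2.814
endloop
endfacet
facet normal 0.808 0.539 0.238
outer loop
vertex -1.975 -2.166 -2.814
vertex -1.601 -2.116 -4.198
vertex -2.185 -1.741 -3.063
endloop
endfacet
facet normal -0.441 0.282 0.852
outer loop
vertex -1.975 -2.166 -2.814
vertex -2.185 -1.741 -3.063
vertex -2.602 -2.303 -3.093
endloop
endfacet
facet normal 0.227 -0.058 -0.972
outer loop
vertex 4.658 -1.039 -1.278
vertex 4.107 -1.538 -1.377
vertex 3.968 -0.804 -1.453
endloop
endfacet
facet normal 0.212 0.903 0.375
outer loop
vertex 4.658 -1.039 -1.278
vertex 3.968 -0.804 -1.453
vertex 3.733 -1.442 0.217
endloop
endfacet
facet normal 0.228 -0.057 -0.972
outer loop
vertex 3.968 -0.804 -1.453
vertex 4.107 -1.538 -1.377
vertex 3.416 -1.303 -1.553
endloop
endfacet
facet normal -0.677 0.714 0.177
outer loop
vertex 3.968 -0.804 -1.453
vertex 3.416 -1.303 -1.553
vertex 3.733 -1.442 0.217
endloop
endfacet
facet normal 0.228 -0.059 -0.972
outer loop
vertex 3.416 -1.303 -1.553
vertex 4.107 -1.538 -1.377
vertex 3.555 -2.036 -1.476
endloop
endfacet
facet normal -0.973 -0.168 0.161
outer loop
vertex 3.416 -1.303 -1.553
vertex 3.555 -2.036 -1.476
vertex 3.733 -1.442 0.217
endloop
endfacet
facet normal 0.227 -0.058 -0.972
outer loop
vertex 3.555 -2.036 -1.476
vertex 4.107 -1.538 -1.377
vertex 4.246 -2.271 -1.301
endloop
endfacet
facet normal -0.379 -0.860 0.342
outer loop
vertex 3.555 -2.036 -1.476
vertex 4.246 -2.271 -1.301
vertex 3.733 -1.442 0.217
endloop
endfacet
facet normal 0.228 -0.057 -0.972
outer loop
vertex 4.246 -2.271 -1.301
vertex 4.107 -1.538 -1.377
vertex 4.797 -1.772 -1.201
endloop
endfacet
facet normal 0.510 -0.671 0.539
outer loop
vertex 4.246 -2.271 -1.301
vertex 4.797 -1.772 -1.201
vertex 3.733 -1.442 0.217
endloop
endfacet
facet normal 0.228 -0.059 -0.972
outer loop
vertex 4.797 -1.772 -1.201
vertex 4.107 -1.538 -1.377
vertex 4.658 -1.039 -1.278
endloop
endfacet
facet normal 0.805 0.211 0.555
outer loop
vertex 4.797 -1.772 -1.201
vertex 4.658 -1.039 -1.278
vertex 3.733 -1.442 0.217
endloop
endfacet

endsolid


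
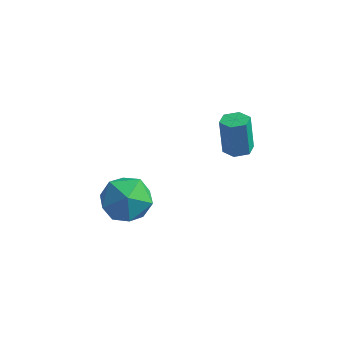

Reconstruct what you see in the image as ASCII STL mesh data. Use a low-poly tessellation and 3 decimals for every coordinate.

solid 
facet normal -0.885 0.289 0.366
outer loop
vertex -1.518 -3.048 1.701
vertex -1.964 -3.892 1.288
vertex -1.577 -3.928 2.253
endloop
endfacet
facet normal -0.352 0.514 0.782
outer loop
vertex -1.518 -3.048 1.701
vertex -1.577 -3.928 2.253
vertex -0.705 -3.36 2.272
endloop
endfacet
facet normal 0.082 0.919 0.385
outer loop
vertex -1.518 -3.048 1.701
vertex -0.705 -3.36 2.272
vertex -0.553 -2.973 1.317
endloop
endfacet
facet normal -0.183 0.944 -0.276
outer loop
vertex -1.518 -3.048 1.701
vertex -0.553 -2.973 1.317
vertex -1.331 -3.302 0.709
endloop
endfacet
facet normal -0.781 0.554 -0.289
outer loop
vertex -1.518 -3.048 1.701
vertex -1.331 -3.302 0.709
vertex -1.964 -3.892 1.288
endloop
endfacet
facet normal 0.016 -0.058 0.998
outer loop
vertex -0.705 -3.36 2.272
vertex -1.577 -3.928 2.253
vertex -0.649 -4.398 2.211
endloop
endfacet
facet normal -0.847 -0.422 0.324
outer loop
vertex -1.577 -3.928 2.253
vertex -1.964 -3.892 1.288
vertex -1.427 -4.727 1.603
endloop
endfacet
facet normal -0.678 0.007 -0.735
outer loop
vertex -1.964 -3.892 1.288
vertex -1.331 -3.302 0.709
vertex -1.275 -4.34 0.648
endloop
endfacet
facet normal 0.290 0.636 -0.715
outer loop
vertex -1.331 -3.302 0.709
vertex -0.553 -2.973 1.317
vertex -0.403 -3.772 0.667
endloop
endfacet
facet normal 0.719 0.597 0.356
outer loop
vertex -0.553 -2.973 1.317
vertex -0.705 -3.36 2.272
vertex -0.016 -3.808 1.632
endloop
endfacet
facet normal 0.183 -0.944 0.276
outer loop
vertex -0.462 -4.652 1.219
vertex -0.649 -4.398 2.211
vertex -1.427 -4.727 1.603
endloop
endfacet
facet normal -0.082 -0.919 -0.385
outer loop
vertex -0.462 -4.652 1.219
vertex -1.427 -4.727 1.603
vertex -1.275 -4.34 0.648
endloop
endfacet
facet normal 0.352 -0.514 -0.782
outer loop
vertex -0.462 -4.652 1.219
vertex -1.275 -4.34 0.648
vertex -0.403 -3.772 0.667
endloop
endfacet
facet normal 0.885 -0.289 -0.366
outer loop
vertex -0.462 -4.652 1.219
vertex -0.403 -3.772 0.667
vertex -0.016 -3.808 1.632
endloop
endfacet
facet normal 0.781 -0.554 0.289
outer loop
vertex -0.462 -4.652 1.219
vertex -0.016 -3.808 1.632
vertex -0.649 -4.398 2.211
endloop
endfacet
facet normal -0.290 -0.636 0.715
outer loop
vertex -1.427 -4.727 1.603
vertex -0.649 -4.398 2.211
vertex -1.577 -3.928 2.253
endloop
endfacet
facet normal -0.719 -0.597 -0.356
outer loop
vertex -1.275 -4.34 0.648
vertex -1.427 -4.727 1.603
vertex -1.964 -3.892 1.288
endloop
endfacet
facet normal -0.016 0.058 -0.998
outer loop
vertex -0.403 -3.772 0.667
vertex -1.275 -4.34 0.648
vertex -1.331 -3.302 0.709
endloop
endfacet
facet normal 0.847 0.422 -0.324
outer loop
vertex -0.016 -3.808 1.632
vertex -0.403 -3.772 0.667
vertex -0.553 -2.973 1.317
endloop
endfacet
facet normal 0.678 -0.007 0.735
outer loop
vertex -0.649 -4.398 2.211
vertex -0.016 -3.808 1.632
vertex -0.705 -3.36 2.272
endloop
endfacet
facet normal 0.152 -0.108 -0.982
outer loop
vertex 1.765 0.076 1.674
vertex 1.251 0.271 1.573
vertex 1.684 0.625 1.601
endloop
endfacet
facet normal 0.978 0.162 0.133
outer loop
vertex 1.765 0.076 1.674
vertex 1.684 0.625 1.601
vertex 1.544 0.233 3.108
endloop
endfacet
facet normal 0.978 0.162 0.133
outer loop
vertex 1.544 0.233 3.108
vertex 1.684 0.625 1.601
vertex 1.463 0.782 3.035
endloop
endfacet
facet normal -0.151 0.108 0.983
outer loop
vertex 1.544 0.233 3.108
vertex 1.463 0.782 3.035
vertex 1.029 0.429 3.007
endloop
endfacet
facet normal 0.152 -0.108 -0.983
outer loop
vertex 1.684 0.625 1.601
vertex 1.251 0.271 1.573
vertex 1.169 0.821 1.5
endloop
endfacet
facet normal 0.363 0.931 -0.046
outer loop
vertex 1.684 0.625 1.601
vertex 1.169 0.821 1.5
vertex 1.463 0.782 3.035
endloop
endfacet
facet normal 0.363 0.931 -0.046
outer loop
vertex 1.463 0.782 3.035
vertex 1.169 0.821 1.5
vertex 0.948 0.978 2.934
endloop
endfacet
facet normal -0.151 0.108 0.983
outer loop
vertex 1.463 0.782 3.035
vertex 0.948 0.978 2.934
vertex 1.029 0.429 3.007
endloop
endfacet
facet normal 0.152 -0.108 -0.983
outer loop
vertex 1.169 0.821 1.5
vertex 1.251 0.271 1.573
vertex 0.736 0.467 1.472
endloop
endfacet
facet normal -0.616 0.767 -0.179
outer loop
vertex 1.169 0.821 1.5
vertex 0.736 0.467 1.472
vertex 0.948 0.978 2.934
endloop
endfacet
facet normal -0.616 0.767 -0.179
outer loop
vertex 0.948 0.978 2.934
vertex 0.736 0.467 1.472
vertex 0.515 0.624 2.906
endloop
endfacet
facet normal -0.152 0.108 0.982
outer loop
vertex 0.948 0.978 2.934
vertex 0.515 0.624 2.906
vertex 1.029 0.429 3.007
endloop
endfacet
facet normal 0.151 -0.108 -0.983
outer loop
vertex 0.736 0.467 1.472
vertex 1.251 0.271 1.573
vertex 0.817 -0.082 1.545
endloop
endfacet
facet normal -0.978 -0.162 -0.133
outer loop
vertex 0.736 0.467 1.472
vertex 0.817 -0.082 1.545
vertex 0.515 0.624 2.906
endloop
endfacet
facet normal -0.978 -0.162 -0.133
outer loop
vertex 0.515 0.624 2.906
vertex 0.817 -0.082 1.545
vertex 0.596 0.075 2.979
endloop
endfacet
facet normal -0.152 0.108 0.982
outer loop
vertex 0.515 0.624 2.906
vertex 0.596 0.075 2.979
vertex 1.029 0.429 3.007
endloop
endfacet
facet normal 0.151 -0.108 -0.983
outer loop
vertex 0.817 -0.082 1.545
vertex 1.251 0.271 1.573
vertex 1.332 -0.278 1.646
endloop
endfacet
facet normal -0.363 -0.931 0.046
outer loop
vertex 0.817 -0.082 1.545
vertex 1.332 -0.278 1.646
vertex 0.596 0.075 2.979
endloop
endfacet
facet normal -0.363 -0.931 0.046
outer loop
vertex 0.596 0.075 2.979
vertex 1.332 -0.278 1.646
vertex 1.111 -0.121 3.08
endloop
endfacet
facet normal -0.152 0.108 0.983
outer loop
vertex 0.596 0.075 2.979
vertex 1.111 -0.121 3.08
vertex 1.029 0.429 3.007
endloop
endfacet
facet normal 0.152 -0.108 -0.982
outer loop
vertex 1.332 -0.278 1.646
vertex 1.251 0.271 1.573
vertex 1.765 0.076 1.674
endloop
endfacet
facet normal 0.616 -0.767 0.179
outer loop
vertex 1.332 -0.278 1.646
vertex 1.765 0.076 1.674
vertex 1.111 -0.121 3.08
endloop
endfacet
facet normal 0.616 -0.767 0.179
outer loop
vertex 1.111 -0.121 3.08
vertex 1.765 0.076 1.674
vertex 1.544 0.233 3.108
endloop
endfacet
facet normal -0.152 0.108 0.983
outer loop
vertex 1.111 -0.121 3.08
vertex 1.544 0.233 3.108
vertex 1.029 0.429 3.007
endloop
endfacet

endsolid


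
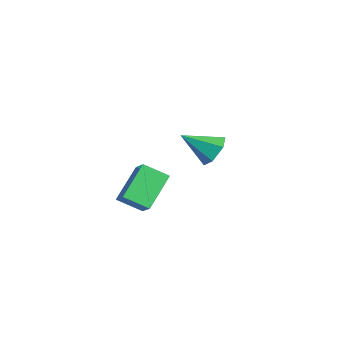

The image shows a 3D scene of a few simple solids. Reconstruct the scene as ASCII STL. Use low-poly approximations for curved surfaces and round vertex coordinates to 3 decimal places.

solid 
facet normal -0.469 0.635 0.613
outer loop
vertex 2.995 -1.366 3.84
vertex 3.539 -0.315 3.168
vertex 2.003 -1.349 3.063
endloop
endfacet
facet normal -0.400 -0.772 0.494
outer loop
vertex 2.961 -2.645 1.812
vertex 2.995 -1.366 3.84
vertex 2.003 -1.349 3.063
endloop
endfacet
facet normal -0.470 0.636 0.613
outer loop
vertex 2.003 -1.349 3.063
vertex 3.539 -0.315 3.168
vertex 2.547 -0.299 2.391
endloop
endfacet
facet normal -0.787 0.013 -0.617
outer loop
vertex 2.547 -0.299 2.391
vertex 2.961 -2.645 1.812
vertex 2.003 -1.349 3.063
endloop
endfacet
facet normal 0.787 -0.013 0.617
outer loop
vertex 2.995 -1.366 3.84
vertex 4.497 -1.611 1.917
vertex 3.539 -0.315 3.168
endloop
endfacet
facet normal -0.399 -0.772 0.494
outer loop
vertex 3.953 -2.661 2.589
vertex 2.995 -1.366 3.84
vertex 2.961 -2.645 1.812
endloop
endfacet
facet normal 0.787 -0.013 0.617
outer loop
vertex 3.953 -2.661 2.589
vertex 4.497 -1.611 1.917
vertex 2.995 -1.366 3.84
endloop
endfacet
facet normal 0.399 0.772 -0.494
outer loop
vertex 3.539 -0.315 3.168
vertex 4.497 -1.611 1.917
vertex 2.547 -0.299 2.391
endloop
endfacet
facet normal -0.787 0.013 -0.617
outer loop
vertex 3.505 -1.594 1.14
vertex 2.961 -2.645 1.812
vertex 2.547 -0.299 2.391
endloop
endfacet
facet normal 0.400 0.772 -0.493
outer loop
vertex 2.547 -0.299 2.391
vertex 4.497 -1.611 1.917
vertex 3.505 -1.594 1.14
endloop
endfacet
facet normal 0.470 -0.635 -0.613
outer loop
vertex 3.505 -1.594 1.14
vertex 3.953 -2.661 2.589
vertex 2.961 -2.645 1.812
endloop
endfacet
facet normal 0.469 -0.636 -0.613
outer loop
vertex 4.497 -1.611 1.917
vertex 3.953 -2.661 2.589
vertex 3.505 -1.594 1.14
endloop
endfacet
facet normal 0.345 0.763 -0.546
outer loop
vertex -1.5 3.789 0.316
vertex -2.37 4.252 0.413
vertex -1.652 4.403 1.078
endloop
endfacet
facet normal 0.711 -0.472 0.522
outer loop
vertex -1.5 3.789 0.316
vertex -1.652 4.403 1.078
vertex -3.05 2.748 1.487
endloop
endfacet
facet normal 0.345 0.764 -0.546
outer loop
vertex -1.652 4.403 1.078
vertex -2.37 4.252 0.413
vertex -2.522 4.865 1.175
endloop
endfacet
facet normal 0.164 0.104 0.981
outer loop
vertex -1.652 4.403 1.078
vertex -2.522 4.865 1.175
vertex -3.05 2.748 1.487
endloop
endfacet
facet normal 0.346 0.764 -0.545
outer loop
vertex -2.522 4.865 1.175
vertex -2.37 4.252 0.413
vertex -3.239 4.715 0.51
endloop
endfacet
facet normal -0.684 0.270 0.677
outer loop
vertex -2.522 4.865 1.175
vertex -3.239 4.715 0.51
vertex -3.05 2.748 1.487
endloop
endfacet
facet normal 0.346 0.764 -0.545
outer loop
vertex -3.239 4.715 0.51
vertex -2.37 4.252 0.413
vertex -3.087 4.102 -0.252
endloop
endfacet
facet normal -0.987 -0.138 -0.086
outer loop
vertex -3.239 4.715 0.51
vertex -3.087 4.102 -0.252
vertex -3.05 2.748 1.487
endloop
endfacet
facet normal 0.346 0.764 -0.545
outer loop
vertex -3.087 4.102 -0.252
vertex -2.37 4.252 0.413
vertex -2.217 3.639 -0.349
endloop
endfacet
facet normal -0.440 -0.713 -0.546
outer loop
vertex -3.087 4.102 -0.252
vertex -2.217 3.639 -0.349
vertex -3.05 2.748 1.487
endloop
endfacet
facet normal 0.346 0.764 -0.545
outer loop
vertex -2.217 3.639 -0.349
vertex -2.37 4.252 0.413
vertex -1.5 3.789 0.316
endloop
endfacet
facet normal 0.408 -0.880 -0.242
outer loop
vertex -2.217 3.639 -0.349
vertex -1.5 3.789 0.316
vertex -3.05 2.748 1.487
endloop
endfacet

endsolid


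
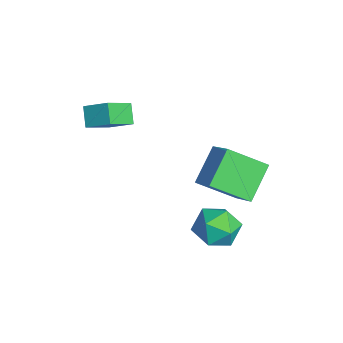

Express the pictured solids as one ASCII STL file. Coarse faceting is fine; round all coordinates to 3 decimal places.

solid 
facet normal -0.508 -0.716 -0.479
outer loop
vertex -2.037 -2.654 2.061
vertex -2.776 -2.608 2.777
vertex -2.78 -1.567 1.225
endloop
endfacet
facet normal 0.717 -0.045 -0.696
outer loop
vertex -2.144 -0.672 1.823
vertex -2.037 -2.654 2.061
vertex -2.78 -1.567 1.225
endloop
endfacet
facet normal -0.508 -0.716 -0.479
outer loop
vertex -2.78 -1.567 1.225
vertex -2.776 -2.608 2.777
vertex -3.519 -1.521 1.941
endloop
endfacet
facet normal -0.476 0.697 -0.536
outer loop
vertex -3.519 -1.521 1.941
vertex -2.144 -0.672 1.823
vertex -2.78 -1.567 1.225
endloop
endfacet
facet normal 0.476 -0.697 0.536
outer loop
vertex -2.037 -2.654 2.061
vertex -2.14 -1.713 3.375
vertex -2.776 -2.608 2.777
endloop
endfacet
facet normal 0.717 -0.045 -0.696
outer loop
vertex -1.401 -1.759 2.659
vertex -2.037 -2.654 2.061
vertex -2.144 -0.672 1.823
endloop
endfacet
facet normal 0.476 -0.697 0.536
outer loop
vertex -1.401 -1.759 2.659
vertex -2.14 -1.713 3.375
vertex -2.037 -2.654 2.061
endloop
endfacet
facet normal -0.717 0.045 0.696
outer loop
vertex -2.776 -2.608 2.777
vertex -2.14 -1.713 3.375
vertex -3.519 -1.521 1.941
endloop
endfacet
facet normal -0.476 0.697 -0.536
outer loop
vertex -2.883 -0.626 2.539
vertex -2.144 -0.672 1.823
vertex -3.519 -1.521 1.941
endloop
endfacet
facet normal -0.717 0.045 0.696
outer loop
vertex -3.519 -1.521 1.941
vertex -2.14 -1.713 3.375
vertex -2.883 -0.626 2.539
endloop
endfacet
facet normal 0.508 0.716 0.479
outer loop
vertex -2.883 -0.626 2.539
vertex -1.401 -1.759 2.659
vertex -2.144 -0.672 1.823
endloop
endfacet
facet normal 0.508 0.716 0.479
outer loop
vertex -2.14 -1.713 3.375
vertex -1.401 -1.759 2.659
vertex -2.883 -0.626 2.539
endloop
endfacet
facet normal -0.577 0.519 0.631
outer loop
vertex 1.038 2.475 2.435
vertex 1.348 4.099 1.382
vertex -0.14 2.166 1.612
endloop
endfacet
facet normal -0.158 -0.829 0.537
outer loop
vertex 0.932 1.201 0.438
vertex 1.038 2.475 2.435
vertex -0.14 2.166 1.612
endloop
endfacet
facet normal -0.577 0.519 0.631
outer loop
vertex -0.14 2.166 1.612
vertex 1.348 4.099 1.382
vertex 0.169 3.79 0.559
endloop
endfacet
facet normal -0.802 -0.210 -0.559
outer loop
vertex 0.169 3.79 0.559
vertex 0.932 1.201 0.438
vertex -0.14 2.166 1.612
endloop
endfacet
facet normal 0.802 0.210 0.560
outer loop
vertex 1.038 2.475 2.435
vertex 2.42 3.134 0.208
vertex 1.348 4.099 1.382
endloop
endfacet
facet normal -0.158 -0.829 0.537
outer loop
vertex 2.111 1.51 1.261
vertex 1.038 2.475 2.435
vertex 0.932 1.201 0.438
endloop
endfacet
facet normal 0.802 0.210 0.560
outer loop
vertex 2.111 1.51 1.261
vertex 2.42 3.134 0.208
vertex 1.038 2.475 2.435
endloop
endfacet
facet normal 0.158 0.829 -0.537
outer loop
vertex 1.348 4.099 1.382
vertex 2.42 3.134 0.208
vertex 0.169 3.79 0.559
endloop
endfacet
facet normal -0.801 -0.210 -0.560
outer loop
vertex 1.242 2.825 -0.615
vertex 0.932 1.201 0.438
vertex 0.169 3.79 0.559
endloop
endfacet
facet normal 0.158 0.829 -0.537
outer loop
vertex 0.169 3.79 0.559
vertex 2.42 3.134 0.208
vertex 1.242 2.825 -0.615
endloop
endfacet
facet normal 0.577 -0.519 -0.631
outer loop
vertex 1.242 2.825 -0.615
vertex 2.111 1.51 1.261
vertex 0.932 1.201 0.438
endloop
endfacet
facet normal 0.577 -0.519 -0.631
outer loop
vertex 2.42 3.134 0.208
vertex 2.111 1.51 1.261
vertex 1.242 2.825 -0.615
endloop
endfacet
facet normal -0.314 0.802 0.508
outer loop
vertex 1.868 2.944 -1.775
vertex 0.915 2.446 -1.577
vertex 1.749 2.329 -0.878
endloop
endfacet
facet normal 0.395 0.732 0.554
outer loop
vertex 1.868 2.944 -1.775
vertex 1.749 2.329 -0.878
vertex 2.672 2.272 -1.461
endloop
endfacet
facet normal 0.662 0.742 -0.106
outer loop
vertex 1.868 2.944 -1.775
vertex 2.672 2.272 -1.461
vertex 2.41 2.354 -2.519
endloop
endfacet
facet normal 0.118 0.818 -0.563
outer loop
vertex 1.868 2.944 -1.775
vertex 2.41 2.354 -2.519
vertex 1.324 2.461 -2.591
endloop
endfacet
facet normal -0.485 0.855 -0.183
outer loop
vertex 1.868 2.944 -1.775
vertex 1.324 2.461 -2.591
vertex 0.915 2.446 -1.577
endloop
endfacet
facet normal 0.536 0.093 0.839
outer loop
vertex 2.672 2.272 -1.461
vertex 1.749 2.329 -0.878
vertex 2.216 1.359 -1.069
endloop
endfacet
facet normal -0.611 0.206 0.764
outer loop
vertex 1.749 2.329 -0.878
vertex 0.915 2.446 -1.577
vertex 1.13 1.466 -1.141
endloop
endfacet
facet normal -0.889 0.292 -0.354
outer loop
vertex 0.915 2.446 -1.577
vertex 1.324 2.461 -2.591
vertex 0.868 1.548 -2.199
endloop
endfacet
facet normal 0.087 0.233 -0.969
outer loop
vertex 1.324 2.461 -2.591
vertex 2.41 2.354 -2.519
vertex 1.791 1.491 -2.782
endloop
endfacet
facet normal 0.967 0.109 -0.231
outer loop
vertex 2.41 2.354 -2.519
vertex 2.672 2.272 -1.461
vertex 2.625 1.374 -2.083
endloop
endfacet
facet normal -0.118 -0.818 0.563
outer loop
vertex 1.672 0.876 -1.885
vertex 2.216 1.359 -1.069
vertex 1.13 1.466 -1.141
endloop
endfacet
facet normal -0.662 -0.742 0.106
outer loop
vertex 1.672 0.876 -1.885
vertex 1.13 1.466 -1.141
vertex 0.868 1.548 -2.199
endloop
endfacet
facet normal -0.395 -0.732 -0.554
outer loop
vertex 1.672 0.876 -1.885
vertex 0.868 1.548 -2.199
vertex 1.791 1.491 -2.782
endloop
endfacet
facet normal 0.314 -0.802 -0.508
outer loop
vertex 1.672 0.876 -1.885
vertex 1.791 1.491 -2.782
vertex 2.625 1.374 -2.083
endloop
endfacet
facet normal 0.485 -0.855 0.183
outer loop
vertex 1.672 0.876 -1.885
vertex 2.625 1.374 -2.083
vertex 2.216 1.359 -1.069
endloop
endfacet
facet normal -0.087 -0.233 0.969
outer loop
vertex 1.13 1.466 -1.141
vertex 2.216 1.359 -1.069
vertex 1.749 2.329 -0.878
endloop
endfacet
facet normal -0.967 -0.109 0.231
outer loop
vertex 0.868 1.548 -2.199
vertex 1.13 1.466 -1.141
vertex 0.915 2.446 -1.577
endloop
endfacet
facet normal -0.536 -0.093 -0.839
outer loop
vertex 1.791 1.491 -2.782
vertex 0.868 1.548 -2.199
vertex 1.324 2.461 -2.591
endloop
endfacet
facet normal 0.611 -0.206 -0.764
outer loop
vertex 2.625 1.374 -2.083
vertex 1.791 1.491 -2.782
vertex 2.41 2.354 -2.519
endloop
endfacet
facet normal 0.889 -0.292 0.354
outer loop
vertex 2.216 1.359 -1.069
vertex 2.625 1.374 -2.083
vertex 2.672 2.272 -1.461
endloop
endfacet

endsolid


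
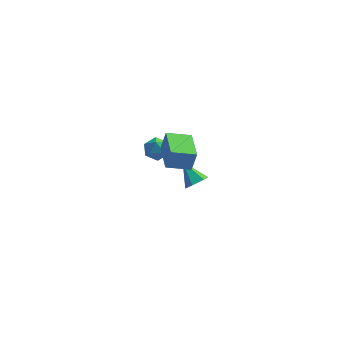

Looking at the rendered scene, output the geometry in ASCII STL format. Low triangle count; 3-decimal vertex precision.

solid 
facet normal -0.948 -0.194 0.251
outer loop
vertex -2.905 -3.735 4.22
vertex -3.337 -1.852 4.046
vertex -3.179 -3.906 3.054
endloop
endfacet
facet normal 0.223 -0.971 0.090
outer loop
vertex -1.823 -3.628 2.694
vertex -2.905 -3.735 4.22
vertex -3.179 -3.906 3.054
endloop
endfacet
facet normal -0.948 -0.194 0.251
outer loop
vertex -3.179 -3.906 3.054
vertex -3.337 -1.852 4.046
vertex -3.611 -2.023 2.879
endloop
endfacet
facet normal -0.227 -0.142 -0.964
outer loop
vertex -3.611 -2.023 2.879
vertex -1.823 -3.628 2.694
vertex -3.179 -3.906 3.054
endloop
endfacet
facet normal 0.227 0.141 0.964
outer loop
vertex -2.905 -3.735 4.22
vertex -1.981 -1.574 3.686
vertex -3.337 -1.852 4.046
endloop
endfacet
facet normal 0.223 -0.971 0.090
outer loop
vertex -1.549 -3.457 3.861
vertex -2.905 -3.735 4.22
vertex -1.823 -3.628 2.694
endloop
endfacet
facet normal 0.226 0.141 0.964
outer loop
vertex -1.549 -3.457 3.861
vertex -1.981 -1.574 3.686
vertex -2.905 -3.735 4.22
endloop
endfacet
facet normal -0.223 0.971 -0.090
outer loop
vertex -3.337 -1.852 4.046
vertex -1.981 -1.574 3.686
vertex -3.611 -2.023 2.879
endloop
endfacet
facet normal -0.226 -0.141 -0.964
outer loop
vertex -2.255 -1.745 2.52
vertex -1.823 -3.628 2.694
vertex -3.611 -2.023 2.879
endloop
endfacet
facet normal -0.223 0.971 -0.090
outer loop
vertex -3.611 -2.023 2.879
vertex -1.981 -1.574 3.686
vertex -2.255 -1.745 2.52
endloop
endfacet
facet normal 0.948 0.194 -0.251
outer loop
vertex -2.255 -1.745 2.52
vertex -1.549 -3.457 3.861
vertex -1.823 -3.628 2.694
endloop
endfacet
facet normal 0.948 0.194 -0.251
outer loop
vertex -1.981 -1.574 3.686
vertex -1.549 -3.457 3.861
vertex -2.255 -1.745 2.52
endloop
endfacet
facet normal 0.548 -0.572 -0.610
outer loop
vertex -1.332 2.569 -4.223
vertex -1.956 2.186 -4.424
vertex -1.747 2.803 -4.815
endloop
endfacet
facet normal 0.381 0.919 0.096
outer loop
vertex -1.332 2.569 -4.223
vertex -1.747 2.803 -4.815
vertex -2.844 3.114 -3.436
endloop
endfacet
facet normal 0.548 -0.572 -0.610
outer loop
vertex -1.747 2.803 -4.815
vertex -1.956 2.186 -4.424
vertex -2.371 2.42 -5.016
endloop
endfacet
facet normal -0.351 0.814 -0.463
outer loop
vertex -1.747 2.803 -4.815
vertex -2.371 2.42 -5.016
vertex -2.844 3.114 -3.436
endloop
endfacet
facet normal 0.547 -0.573 -0.610
outer loop
vertex -2.371 2.42 -5.016
vertex -1.956 2.186 -4.424
vertex -2.581 1.803 -4.625
endloop
endfacet
facet normal -0.938 0.111 -0.329
outer loop
vertex -2.371 2.42 -5.016
vertex -2.581 1.803 -4.625
vertex -2.844 3.114 -3.436
endloop
endfacet
facet normal 0.547 -0.573 -0.610
outer loop
vertex -2.581 1.803 -4.625
vertex -1.956 2.186 -4.424
vertex -2.166 1.569 -4.033
endloop
endfacet
facet normal -0.793 -0.488 0.363
outer loop
vertex -2.581 1.803 -4.625
vertex -2.166 1.569 -4.033
vertex -2.844 3.114 -3.436
endloop
endfacet
facet normal 0.548 -0.573 -0.610
outer loop
vertex -2.166 1.569 -4.033
vertex -1.956 2.186 -4.424
vertex -1.542 1.952 -3.832
endloop
endfacet
facet normal -0.062 -0.383 0.922
outer loop
vertex -2.166 1.569 -4.033
vertex -1.542 1.952 -3.832
vertex -2.844 3.114 -3.436
endloop
endfacet
facet normal 0.548 -0.573 -0.610
outer loop
vertex -1.542 1.952 -3.832
vertex -1.956 2.186 -4.424
vertex -1.332 2.569 -4.223
endloop
endfacet
facet normal 0.526 0.320 0.788
outer loop
vertex -1.542 1.952 -3.832
vertex -1.332 2.569 -4.223
vertex -2.844 3.114 -3.436
endloop
endfacet
facet normal -0.565 -0.428 0.705
outer loop
vertex -4.512 -1.831 2.94
vertex -4.155 -2.521 2.807
vertex -3.862 -2.023 3.344
endloop
endfacet
facet normal -0.453 0.260 0.853
outer loop
vertex -4.512 -1.831 2.94
vertex -3.862 -2.023 3.344
vertex -3.954 -1.289 3.071
endloop
endfacet
facet normal -0.699 0.646 0.305
outer loop
vertex -4.512 -1.831 2.94
vertex -3.954 -1.289 3.071
vertex -4.303 -1.333 2.365
endloop
endfacet
facet normal -0.964 0.197 -0.180
outer loop
vertex -4.512 -1.831 2.94
vertex -4.303 -1.333 2.365
vertex -4.428 -2.095 2.202
endloop
endfacet
facet normal -0.881 -0.469 0.067
outer loop
vertex -4.512 -1.831 2.94
vertex -4.428 -2.095 2.202
vertex -4.155 -2.521 2.807
endloop
endfacet
facet normal 0.253 0.365 0.896
outer loop
vertex -3.954 -1.289 3.071
vertex -3.862 -2.023 3.344
vertex -3.252 -1.645 3.018
endloop
endfacet
facet normal 0.069 -0.750 0.658
outer loop
vertex -3.862 -2.023 3.344
vertex -4.155 -2.521 2.807
vertex -3.377 -2.407 2.855
endloop
endfacet
facet normal -0.442 -0.815 -0.375
outer loop
vertex -4.155 -2.521 2.807
vertex -4.428 -2.095 2.202
vertex -3.726 -2.451 2.149
endloop
endfacet
facet normal -0.576 0.260 -0.775
outer loop
vertex -4.428 -2.095 2.202
vertex -4.303 -1.333 2.365
vertex -3.818 -1.717 1.876
endloop
endfacet
facet normal -0.146 0.989 0.010
outer loop
vertex -4.303 -1.333 2.365
vertex -3.954 -1.289 3.071
vertex -3.525 -1.219 2.413
endloop
endfacet
facet normal 0.964 -0.197 0.180
outer loop
vertex -3.168 -1.909 2.28
vertex -3.252 -1.645 3.018
vertex -3.377 -2.407 2.855
endloop
endfacet
facet normal 0.699 -0.646 -0.305
outer loop
vertex -3.168 -1.909 2.28
vertex -3.377 -2.407 2.855
vertex -3.726 -2.451 2.149
endloop
endfacet
facet normal 0.453 -0.260 -0.853
outer loop
vertex -3.168 -1.909 2.28
vertex -3.726 -2.451 2.149
vertex -3.818 -1.717 1.876
endloop
endfacet
facet normal 0.565 0.428 -0.705
outer loop
vertex -3.168 -1.909 2.28
vertex -3.818 -1.717 1.876
vertex -3.525 -1.219 2.413
endloop
endfacet
facet normal 0.881 0.469 -0.067
outer loop
vertex -3.168 -1.909 2.28
vertex -3.525 -1.219 2.413
vertex -3.252 -1.645 3.018
endloop
endfacet
facet normal 0.576 -0.260 0.775
outer loop
vertex -3.377 -2.407 2.855
vertex -3.252 -1.645 3.018
vertex -3.862 -2.023 3.344
endloop
endfacet
facet normal 0.146 -0.989 -0.010
outer loop
vertex -3.726 -2.451 2.149
vertex -3.377 -2.407 2.855
vertex -4.155 -2.521 2.807
endloop
endfacet
facet normal -0.253 -0.365 -0.896
outer loop
vertex -3.818 -1.717 1.876
vertex -3.726 -2.451 2.149
vertex -4.428 -2.095 2.202
endloop
endfacet
facet normal -0.069 0.750 -0.658
outer loop
vertex -3.525 -1.219 2.413
vertex -3.818 -1.717 1.876
vertex -4.303 -1.333 2.365
endloop
endfacet
facet normal 0.442 0.815 0.375
outer loop
vertex -3.252 -1.645 3.018
vertex -3.525 -1.219 2.413
vertex -3.954 -1.289 3.071
endloop
endfacet

endsolid


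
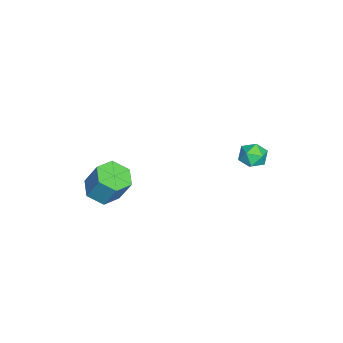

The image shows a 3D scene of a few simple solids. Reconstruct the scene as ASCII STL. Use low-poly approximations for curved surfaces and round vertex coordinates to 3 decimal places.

solid 
facet normal -0.163 -0.427 -0.890
outer loop
vertex 3.961 -3.419 -0.17
vertex 2.97 -3.753 0.172
vertex 3.082 -2.774 -0.318
endloop
endfacet
facet normal 0.579 0.689 -0.436
outer loop
vertex 3.961 -3.419 -0.17
vertex 3.082 -2.774 -0.318
vertex 4.261 -2.634 1.467
endloop
endfacet
facet normal 0.579 0.689 -0.436
outer loop
vertex 4.261 -2.634 1.467
vertex 3.082 -2.774 -0.318
vertex 3.382 -1.989 1.319
endloop
endfacet
facet normal 0.163 0.426 0.890
outer loop
vertex 4.261 -2.634 1.467
vertex 3.382 -1.989 1.319
vertex 3.27 -2.967 1.808
endloop
endfacet
facet normal -0.163 -0.427 -0.890
outer loop
vertex 3.082 -2.774 -0.318
vertex 2.97 -3.753 0.172
vertex 2.091 -3.108 0.024
endloop
endfacet
facet normal -0.403 0.852 -0.335
outer loop
vertex 3.082 -2.774 -0.318
vertex 2.091 -3.108 0.024
vertex 3.382 -1.989 1.319
endloop
endfacet
facet normal -0.402 0.852 -0.335
outer loop
vertex 3.382 -1.989 1.319
vertex 2.091 -3.108 0.024
vertex 2.391 -2.323 1.66
endloop
endfacet
facet normal 0.163 0.426 0.890
outer loop
vertex 3.382 -1.989 1.319
vertex 2.391 -2.323 1.66
vertex 3.27 -2.967 1.808
endloop
endfacet
facet normal -0.163 -0.426 -0.890
outer loop
vertex 2.091 -3.108 0.024
vertex 2.97 -3.753 0.172
vertex 1.979 -4.086 0.513
endloop
endfacet
facet normal -0.981 0.163 0.102
outer loop
vertex 2.091 -3.108 0.024
vertex 1.979 -4.086 0.513
vertex 2.391 -2.323 1.66
endloop
endfacet
facet normal -0.981 0.163 0.102
outer loop
vertex 2.391 -2.323 1.66
vertex 1.979 -4.086 0.513
vertex 2.279 -3.301 2.15
endloop
endfacet
facet normal 0.163 0.427 0.889
outer loop
vertex 2.391 -2.323 1.66
vertex 2.279 -3.301 2.15
vertex 3.27 -2.967 1.808
endloop
endfacet
facet normal -0.163 -0.426 -0.890
outer loop
vertex 1.979 -4.086 0.513
vertex 2.97 -3.753 0.172
vertex 2.858 -4.731 0.661
endloop
endfacet
facet normal -0.579 -0.689 0.436
outer loop
vertex 1.979 -4.086 0.513
vertex 2.858 -4.731 0.661
vertex 2.279 -3.301 2.15
endloop
endfacet
facet normal -0.579 -0.689 0.436
outer loop
vertex 2.279 -3.301 2.15
vertex 2.858 -4.731 0.661
vertex 3.158 -3.946 2.298
endloop
endfacet
facet normal 0.163 0.427 0.890
outer loop
vertex 2.279 -3.301 2.15
vertex 3.158 -3.946 2.298
vertex 3.27 -2.967 1.808
endloop
endfacet
facet normal -0.163 -0.426 -0.890
outer loop
vertex 2.858 -4.731 0.661
vertex 2.97 -3.753 0.172
vertex 3.849 -4.397 0.32
endloop
endfacet
facet normal 0.402 -0.852 0.335
outer loop
vertex 2.858 -4.731 0.661
vertex 3.849 -4.397 0.32
vertex 3.158 -3.946 2.298
endloop
endfacet
facet normal 0.403 -0.852 0.335
outer loop
vertex 3.158 -3.946 2.298
vertex 3.849 -4.397 0.32
vertex 4.149 -3.612 1.956
endloop
endfacet
facet normal 0.163 0.427 0.890
outer loop
vertex 3.158 -3.946 2.298
vertex 4.149 -3.612 1.956
vertex 3.27 -2.967 1.808
endloop
endfacet
facet normal -0.163 -0.427 -0.889
outer loop
vertex 3.849 -4.397 0.32
vertex 2.97 -3.753 0.172
vertex 3.961 -3.419 -0.17
endloop
endfacet
facet normal 0.981 -0.163 -0.102
outer loop
vertex 3.849 -4.397 0.32
vertex 3.961 -3.419 -0.17
vertex 4.149 -3.612 1.956
endloop
endfacet
facet normal 0.981 -0.163 -0.102
outer loop
vertex 4.149 -3.612 1.956
vertex 3.961 -3.419 -0.17
vertex 4.261 -2.634 1.467
endloop
endfacet
facet normal 0.163 0.426 0.890
outer loop
vertex 4.149 -3.612 1.956
vertex 4.261 -2.634 1.467
vertex 3.27 -2.967 1.808
endloop
endfacet
facet normal 0.148 0.987 0.065
outer loop
vertex -2.016 4.428 -0.72
vertex -2.698 4.488 -0.081
vertex -1.814 4.338 0.189
endloop
endfacet
facet normal 0.753 0.649 -0.103
outer loop
vertex -2.016 4.428 -0.72
vertex -1.814 4.338 0.189
vertex -1.412 3.772 -0.438
endloop
endfacet
facet normal 0.644 0.289 -0.708
outer loop
vertex -2.016 4.428 -0.72
vertex -1.412 3.772 -0.438
vertex -2.046 3.572 -1.096
endloop
endfacet
facet normal -0.030 0.403 -0.915
outer loop
vertex -2.016 4.428 -0.72
vertex -2.046 3.572 -1.096
vertex -2.841 4.014 -0.875
endloop
endfacet
facet normal -0.336 0.834 -0.437
outer loop
vertex -2.016 4.428 -0.72
vertex -2.841 4.014 -0.875
vertex -2.698 4.488 -0.081
endloop
endfacet
facet normal 0.893 0.177 0.413
outer loop
vertex -1.412 3.772 -0.438
vertex -1.814 4.338 0.189
vertex -1.719 3.426 0.375
endloop
endfacet
facet normal -0.087 0.723 0.686
outer loop
vertex -1.814 4.338 0.189
vertex -2.698 4.488 -0.081
vertex -2.514 3.868 0.596
endloop
endfacet
facet normal -0.871 0.475 -0.127
outer loop
vertex -2.698 4.488 -0.081
vertex -2.841 4.014 -0.875
vertex -3.148 3.668 -0.062
endloop
endfacet
facet normal -0.374 -0.223 -0.900
outer loop
vertex -2.841 4.014 -0.875
vertex -2.046 3.572 -1.096
vertex -2.746 3.102 -0.689
endloop
endfacet
facet normal 0.717 -0.406 -0.567
outer loop
vertex -2.046 3.572 -1.096
vertex -1.412 3.772 -0.438
vertex -1.862 2.952 -0.419
endloop
endfacet
facet normal 0.030 -0.403 0.915
outer loop
vertex -2.544 3.012 0.22
vertex -1.719 3.426 0.375
vertex -2.514 3.868 0.596
endloop
endfacet
facet normal -0.644 -0.289 0.708
outer loop
vertex -2.544 3.012 0.22
vertex -2.514 3.868 0.596
vertex -3.148 3.668 -0.062
endloop
endfacet
facet normal -0.753 -0.649 0.103
outer loop
vertex -2.544 3.012 0.22
vertex -3.148 3.668 -0.062
vertex -2.746 3.102 -0.689
endloop
endfacet
facet normal -0.148 -0.987 -0.065
outer loop
vertex -2.544 3.012 0.22
vertex -2.746 3.102 -0.689
vertex -1.862 2.952 -0.419
endloop
endfacet
facet normal 0.336 -0.834 0.437
outer loop
vertex -2.544 3.012 0.22
vertex -1.862 2.952 -0.419
vertex -1.719 3.426 0.375
endloop
endfacet
facet normal 0.374 0.223 0.900
outer loop
vertex -2.514 3.868 0.596
vertex -1.719 3.426 0.375
vertex -1.814 4.338 0.189
endloop
endfacet
facet normal -0.717 0.406 0.567
outer loop
vertex -3.148 3.668 -0.062
vertex -2.514 3.868 0.596
vertex -2.698 4.488 -0.081
endloop
endfacet
facet normal -0.893 -0.177 -0.413
outer loop
vertex -2.746 3.102 -0.689
vertex -3.148 3.668 -0.062
vertex -2.841 4.014 -0.875
endloop
endfacet
facet normal 0.087 -0.723 -0.686
outer loop
vertex -1.862 2.952 -0.419
vertex -2.746 3.102 -0.689
vertex -2.046 3.572 -1.096
endloop
endfacet
facet normal 0.871 -0.475 0.127
outer loop
vertex -1.719 3.426 0.375
vertex -1.862 2.952 -0.419
vertex -1.412 3.772 -0.438
endloop
endfacet

endsolid


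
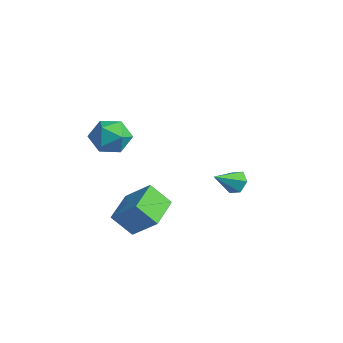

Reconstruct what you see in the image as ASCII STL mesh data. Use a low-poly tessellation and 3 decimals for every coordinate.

solid 
facet normal -0.031 0.860 -0.509
outer loop
vertex -1.837 4.43 -0.688
vertex -2.421 4.591 -0.38
vertex -1.829 4.776 -0.103
endloop
endfacet
facet normal 0.935 -0.311 0.171
outer loop
vertex -1.837 4.43 -0.688
vertex -1.829 4.776 -0.103
vertex -2.379 3.369 0.34
endloop
endfacet
facet normal -0.031 0.860 -0.509
outer loop
vertex -1.829 4.776 -0.103
vertex -2.421 4.591 -0.38
vertex -2.413 4.937 0.205
endloop
endfacet
facet normal 0.483 0.085 0.871
outer loop
vertex -1.829 4.776 -0.103
vertex -2.413 4.937 0.205
vertex -2.379 3.369 0.34
endloop
endfacet
facet normal -0.031 0.860 -0.509
outer loop
vertex -2.413 4.937 0.205
vertex -2.421 4.591 -0.38
vertex -3.006 4.752 -0.072
endloop
endfacet
facet normal -0.439 0.068 0.896
outer loop
vertex -2.413 4.937 0.205
vertex -3.006 4.752 -0.072
vertex -2.379 3.369 0.34
endloop
endfacet
facet normal -0.030 0.862 -0.507
outer loop
vertex -3.006 4.752 -0.072
vertex -2.421 4.591 -0.38
vertex -3.014 4.407 -0.658
endloop
endfacet
facet normal -0.912 -0.348 0.218
outer loop
vertex -3.006 4.752 -0.072
vertex -3.014 4.407 -0.658
vertex -2.379 3.369 0.34
endloop
endfacet
facet normal -0.030 0.862 -0.507
outer loop
vertex -3.014 4.407 -0.658
vertex -2.421 4.591 -0.38
vertex -2.43 4.246 -0.966
endloop
endfacet
facet normal -0.460 -0.745 -0.483
outer loop
vertex -3.014 4.407 -0.658
vertex -2.43 4.246 -0.966
vertex -2.379 3.369 0.34
endloop
endfacet
facet normal -0.030 0.862 -0.507
outer loop
vertex -2.43 4.246 -0.966
vertex -2.421 4.591 -0.38
vertex -1.837 4.43 -0.688
endloop
endfacet
facet normal 0.463 -0.727 -0.506
outer loop
vertex -2.43 4.246 -0.966
vertex -1.837 4.43 -0.688
vertex -2.379 3.369 0.34
endloop
endfacet
facet normal -0.944 0.252 0.211
outer loop
vertex -4.499 -1.217 3.209
vertex -4.282 -1.246 4.216
vertex -4.165 -0.368 3.689
endloop
endfacet
facet normal -0.741 0.527 -0.416
outer loop
vertex -4.499 -1.217 3.209
vertex -4.165 -0.368 3.689
vertex -3.808 -0.605 2.752
endloop
endfacet
facet normal -0.544 -0.012 -0.839
outer loop
vertex -4.499 -1.217 3.209
vertex -3.808 -0.605 2.752
vertex -3.704 -1.628 2.699
endloop
endfacet
facet normal -0.625 -0.621 -0.474
outer loop
vertex -4.499 -1.217 3.209
vertex -3.704 -1.628 2.699
vertex -3.996 -2.025 3.604
endloop
endfacet
facet normal -0.872 -0.457 0.175
outer loop
vertex -4.499 -1.217 3.209
vertex -3.996 -2.025 3.604
vertex -4.282 -1.246 4.216
endloop
endfacet
facet normal -0.170 0.938 -0.302
outer loop
vertex -3.808 -0.605 2.752
vertex -4.165 -0.368 3.689
vertex -3.164 -0.255 3.476
endloop
endfacet
facet normal -0.498 0.494 0.713
outer loop
vertex -4.165 -0.368 3.689
vertex -4.282 -1.246 4.216
vertex -3.456 -0.652 4.381
endloop
endfacet
facet normal -0.380 -0.654 0.654
outer loop
vertex -4.282 -1.246 4.216
vertex -3.996 -2.025 3.604
vertex -3.352 -1.675 4.328
endloop
endfacet
facet normal 0.019 -0.918 -0.396
outer loop
vertex -3.996 -2.025 3.604
vertex -3.704 -1.628 2.699
vertex -2.995 -1.912 3.391
endloop
endfacet
facet normal 0.149 0.066 -0.987
outer loop
vertex -3.704 -1.628 2.699
vertex -3.808 -0.605 2.752
vertex -2.878 -1.034 2.864
endloop
endfacet
facet normal 0.625 0.621 0.474
outer loop
vertex -2.661 -1.063 3.871
vertex -3.164 -0.255 3.476
vertex -3.456 -0.652 4.381
endloop
endfacet
facet normal 0.544 0.012 0.839
outer loop
vertex -2.661 -1.063 3.871
vertex -3.456 -0.652 4.381
vertex -3.352 -1.675 4.328
endloop
endfacet
facet normal 0.741 -0.527 0.416
outer loop
vertex -2.661 -1.063 3.871
vertex -3.352 -1.675 4.328
vertex -2.995 -1.912 3.391
endloop
endfacet
facet normal 0.944 -0.252 -0.211
outer loop
vertex -2.661 -1.063 3.871
vertex -2.995 -1.912 3.391
vertex -2.878 -1.034 2.864
endloop
endfacet
facet normal 0.872 0.457 -0.175
outer loop
vertex -2.661 -1.063 3.871
vertex -2.878 -1.034 2.864
vertex -3.164 -0.255 3.476
endloop
endfacet
facet normal -0.019 0.918 0.396
outer loop
vertex -3.456 -0.652 4.381
vertex -3.164 -0.255 3.476
vertex -4.165 -0.368 3.689
endloop
endfacet
facet normal -0.149 -0.066 0.987
outer loop
vertex -3.352 -1.675 4.328
vertex -3.456 -0.652 4.381
vertex -4.282 -1.246 4.216
endloop
endfacet
facet normal 0.170 -0.938 0.302
outer loop
vertex -2.995 -1.912 3.391
vertex -3.352 -1.675 4.328
vertex -3.996 -2.025 3.604
endloop
endfacet
facet normal 0.498 -0.494 -0.713
outer loop
vertex -2.878 -1.034 2.864
vertex -2.995 -1.912 3.391
vertex -3.704 -1.628 2.699
endloop
endfacet
facet normal 0.380 0.654 -0.654
outer loop
vertex -3.164 -0.255 3.476
vertex -2.878 -1.034 2.864
vertex -3.808 -0.605 2.752
endloop
endfacet
facet normal -0.673 -0.371 -0.640
outer loop
vertex -1.5 -2.32 -0.115
vertex -2.601 -0.974 0.263
vertex -0.949 -1.587 -1.12
endloop
endfacet
facet normal 0.619 -0.756 -0.212
outer loop
vertex 0.141 -0.986 -0.083
vertex -1.5 -2.32 -0.115
vertex -0.949 -1.587 -1.12
endloop
endfacet
facet normal -0.673 -0.371 -0.640
outer loop
vertex -0.949 -1.587 -1.12
vertex -2.601 -0.974 0.263
vertex -2.051 -0.241 -0.741
endloop
endfacet
facet normal 0.405 0.539 -0.738
outer loop
vertex -2.051 -0.241 -0.741
vertex 0.141 -0.986 -0.083
vertex -0.949 -1.587 -1.12
endloop
endfacet
facet normal -0.405 -0.539 0.738
outer loop
vertex -1.5 -2.32 -0.115
vertex -1.511 -0.373 1.3
vertex -2.601 -0.974 0.263
endloop
endfacet
facet normal 0.619 -0.756 -0.213
outer loop
vertex -0.409 -1.719 0.921
vertex -1.5 -2.32 -0.115
vertex 0.141 -0.986 -0.083
endloop
endfacet
facet normal -0.404 -0.539 0.739
outer loop
vertex -0.409 -1.719 0.921
vertex -1.511 -0.373 1.3
vertex -1.5 -2.32 -0.115
endloop
endfacet
facet normal -0.619 0.756 0.213
outer loop
vertex -2.601 -0.974 0.263
vertex -1.511 -0.373 1.3
vertex -2.051 -0.241 -0.741
endloop
endfacet
facet normal 0.405 0.539 -0.739
outer loop
vertex -0.96 0.36 0.295
vertex 0.141 -0.986 -0.083
vertex -2.051 -0.241 -0.741
endloop
endfacet
facet normal -0.619 0.756 0.213
outer loop
vertex -2.051 -0.241 -0.741
vertex -1.511 -0.373 1.3
vertex -0.96 0.36 0.295
endloop
endfacet
facet normal 0.673 0.371 0.640
outer loop
vertex -0.96 0.36 0.295
vertex -0.409 -1.719 0.921
vertex 0.141 -0.986 -0.083
endloop
endfacet
facet normal 0.673 0.371 0.640
outer loop
vertex -1.511 -0.373 1.3
vertex -0.409 -1.719 0.921
vertex -0.96 0.36 0.295
endloop
endfacet

endsolid
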